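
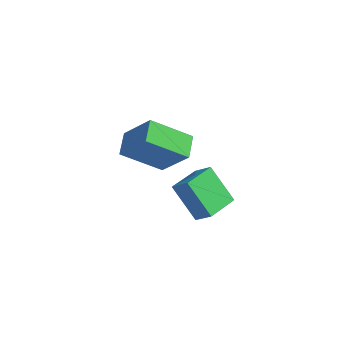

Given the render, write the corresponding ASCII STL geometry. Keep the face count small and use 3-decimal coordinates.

solid 
facet normal -0.510 0.744 0.433
outer loop
vertex -3.341 -3.749 4.202
vertex -2.257 -2.287 2.966
vertex -4.745 -3.895 2.799
endloop
endfacet
facet normal -0.493 -0.664 0.562
outer loop
vertex -4.103 -4.833 2.254
vertex -3.341 -3.749 4.202
vertex -4.745 -3.895 2.799
endloop
endfacet
facet normal -0.510 0.744 0.432
outer loop
vertex -4.745 -3.895 2.799
vertex -2.257 -2.287 2.966
vertex -3.661 -2.434 1.562
endloop
endfacet
facet normal -0.706 -0.073 -0.705
outer loop
vertex -3.661 -2.434 1.562
vertex -4.103 -4.833 2.254
vertex -4.745 -3.895 2.799
endloop
endfacet
facet normal 0.705 0.073 0.705
outer loop
vertex -3.341 -3.749 4.202
vertex -1.615 -3.225 2.421
vertex -2.257 -2.287 2.966
endloop
endfacet
facet normal -0.493 -0.664 0.562
outer loop
vertex -2.699 -4.686 3.658
vertex -3.341 -3.749 4.202
vertex -4.103 -4.833 2.254
endloop
endfacet
facet normal 0.705 0.074 0.705
outer loop
vertex -2.699 -4.686 3.658
vertex -1.615 -3.225 2.421
vertex -3.341 -3.749 4.202
endloop
endfacet
facet normal 0.493 0.664 -0.562
outer loop
vertex -2.257 -2.287 2.966
vertex -1.615 -3.225 2.421
vertex -3.661 -2.434 1.562
endloop
endfacet
facet normal -0.705 -0.074 -0.705
outer loop
vertex -3.019 -3.371 1.018
vertex -4.103 -4.833 2.254
vertex -3.661 -2.434 1.562
endloop
endfacet
facet normal 0.493 0.664 -0.562
outer loop
vertex -3.661 -2.434 1.562
vertex -1.615 -3.225 2.421
vertex -3.019 -3.371 1.018
endloop
endfacet
facet normal 0.510 -0.744 -0.432
outer loop
vertex -3.019 -3.371 1.018
vertex -2.699 -4.686 3.658
vertex -4.103 -4.833 2.254
endloop
endfacet
facet normal 0.509 -0.744 -0.432
outer loop
vertex -1.615 -3.225 2.421
vertex -2.699 -4.686 3.658
vertex -3.019 -3.371 1.018
endloop
endfacet
facet normal -0.800 -0.074 -0.595
outer loop
vertex -3.889 -1.849 -1.305
vertex -4.087 -0.121 -1.253
vertex -2.653 -1.657 -2.992
endloop
endfacet
facet normal 0.114 -0.993 -0.029
outer loop
vertex -1.813 -1.579 -2.367
vertex -3.889 -1.849 -1.305
vertex -2.653 -1.657 -2.992
endloop
endfacet
facet normal -0.800 -0.074 -0.595
outer loop
vertex -2.653 -1.657 -2.992
vertex -4.087 -0.121 -1.253
vertex -2.851 0.071 -2.94
endloop
endfacet
facet normal 0.589 0.092 -0.803
outer loop
vertex -2.851 0.071 -2.94
vertex -1.813 -1.579 -2.367
vertex -2.653 -1.657 -2.992
endloop
endfacet
facet normal -0.589 -0.092 0.803
outer loop
vertex -3.889 -1.849 -1.305
vertex -3.247 -0.043 -0.628
vertex -4.087 -0.121 -1.253
endloop
endfacet
facet normal 0.114 -0.993 -0.029
outer loop
vertex -3.049 -1.771 -0.68
vertex -3.889 -1.849 -1.305
vertex -1.813 -1.579 -2.367
endloop
endfacet
facet normal -0.589 -0.092 0.803
outer loop
vertex -3.049 -1.771 -0.68
vertex -3.247 -0.043 -0.628
vertex -3.889 -1.849 -1.305
endloop
endfacet
facet normal -0.114 0.993 0.029
outer loop
vertex -4.087 -0.121 -1.253
vertex -3.247 -0.043 -0.628
vertex -2.851 0.071 -2.94
endloop
endfacet
facet normal 0.589 0.092 -0.803
outer loop
vertex -2.011 0.149 -2.315
vertex -1.813 -1.579 -2.367
vertex -2.851 0.071 -2.94
endloop
endfacet
facet normal -0.114 0.993 0.029
outer loop
vertex -2.851 0.071 -2.94
vertex -3.247 -0.043 -0.628
vertex -2.011 0.149 -2.315
endloop
endfacet
facet normal 0.800 0.074 0.595
outer loop
vertex -2.011 0.149 -2.315
vertex -3.049 -1.771 -0.68
vertex -1.813 -1.579 -2.367
endloop
endfacet
facet normal 0.800 0.074 0.595
outer loop
vertex -3.247 -0.043 -0.628
vertex -3.049 -1.771 -0.68
vertex -2.011 0.149 -2.315
endloop
endfacet

endsolid


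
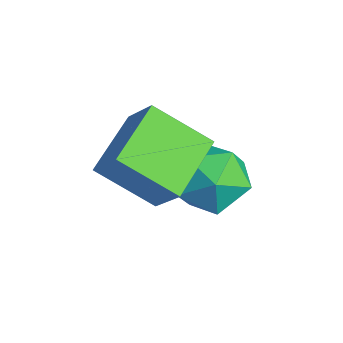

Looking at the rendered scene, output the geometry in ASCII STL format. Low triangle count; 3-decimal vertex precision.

solid 
facet normal -0.603 -0.224 -0.766
outer loop
vertex 1.147 -3.415 -1.355
vertex -0.202 -1.965 -0.717
vertex 2.099 -2.018 -2.514
endloop
endfacet
facet normal 0.648 -0.697 -0.307
outer loop
vertex 3.022 -1.675 -1.343
vertex 1.147 -3.415 -1.355
vertex 2.099 -2.018 -2.514
endloop
endfacet
facet normal -0.603 -0.224 -0.766
outer loop
vertex 2.099 -2.018 -2.514
vertex -0.202 -1.965 -0.717
vertex 0.751 -0.568 -1.876
endloop
endfacet
facet normal 0.465 0.681 -0.566
outer loop
vertex 0.751 -0.568 -1.876
vertex 3.022 -1.675 -1.343
vertex 2.099 -2.018 -2.514
endloop
endfacet
facet normal -0.465 -0.681 0.566
outer loop
vertex 1.147 -3.415 -1.355
vertex 0.721 -1.622 0.454
vertex -0.202 -1.965 -0.717
endloop
endfacet
facet normal 0.649 -0.697 -0.307
outer loop
vertex 2.069 -3.072 -0.184
vertex 1.147 -3.415 -1.355
vertex 3.022 -1.675 -1.343
endloop
endfacet
facet normal -0.465 -0.681 0.566
outer loop
vertex 2.069 -3.072 -0.184
vertex 0.721 -1.622 0.454
vertex 1.147 -3.415 -1.355
endloop
endfacet
facet normal -0.648 0.697 0.307
outer loop
vertex -0.202 -1.965 -0.717
vertex 0.721 -1.622 0.454
vertex 0.751 -0.568 -1.876
endloop
endfacet
facet normal 0.465 0.681 -0.566
outer loop
vertex 1.673 -0.225 -0.705
vertex 3.022 -1.675 -1.343
vertex 0.751 -0.568 -1.876
endloop
endfacet
facet normal -0.649 0.697 0.307
outer loop
vertex 0.751 -0.568 -1.876
vertex 0.721 -1.622 0.454
vertex 1.673 -0.225 -0.705
endloop
endfacet
facet normal 0.603 0.224 0.766
outer loop
vertex 1.673 -0.225 -0.705
vertex 2.069 -3.072 -0.184
vertex 3.022 -1.675 -1.343
endloop
endfacet
facet normal 0.603 0.224 0.765
outer loop
vertex 0.721 -1.622 0.454
vertex 2.069 -3.072 -0.184
vertex 1.673 -0.225 -0.705
endloop
endfacet
facet normal 0.290 -0.100 0.952
outer loop
vertex 1.209 0.485 -1.816
vertex 0.945 -0.737 -1.864
vertex 2.088 -0.332 -2.17
endloop
endfacet
facet normal 0.649 0.425 0.630
outer loop
vertex 1.209 0.485 -1.816
vertex 2.088 -0.332 -2.17
vertex 1.964 0.755 -2.776
endloop
endfacet
facet normal 0.175 0.903 0.392
outer loop
vertex 1.209 0.485 -1.816
vertex 1.964 0.755 -2.776
vertex 0.744 1.022 -2.846
endloop
endfacet
facet normal -0.477 0.672 0.566
outer loop
vertex 1.209 0.485 -1.816
vertex 0.744 1.022 -2.846
vertex 0.114 0.1 -2.282
endloop
endfacet
facet normal -0.406 0.052 0.912
outer loop
vertex 1.209 0.485 -1.816
vertex 0.114 0.1 -2.282
vertex 0.945 -0.737 -1.864
endloop
endfacet
facet normal 0.987 0.149 0.065
outer loop
vertex 1.964 0.755 -2.776
vertex 2.088 -0.332 -2.17
vertex 2.166 -0.3 -3.418
endloop
endfacet
facet normal 0.405 -0.702 0.586
outer loop
vertex 2.088 -0.332 -2.17
vertex 0.945 -0.737 -1.864
vertex 1.536 -1.222 -2.854
endloop
endfacet
facet normal -0.721 -0.456 0.522
outer loop
vertex 0.945 -0.737 -1.864
vertex 0.114 0.1 -2.282
vertex 0.316 -0.955 -2.924
endloop
endfacet
facet normal -0.836 0.548 -0.038
outer loop
vertex 0.114 0.1 -2.282
vertex 0.744 1.022 -2.846
vertex 0.192 0.132 -3.53
endloop
endfacet
facet normal 0.220 0.921 -0.320
outer loop
vertex 0.744 1.022 -2.846
vertex 1.964 0.755 -2.776
vertex 1.335 0.537 -3.836
endloop
endfacet
facet normal 0.477 -0.672 -0.566
outer loop
vertex 1.071 -0.685 -3.884
vertex 2.166 -0.3 -3.418
vertex 1.536 -1.222 -2.854
endloop
endfacet
facet normal -0.175 -0.903 -0.392
outer loop
vertex 1.071 -0.685 -3.884
vertex 1.536 -1.222 -2.854
vertex 0.316 -0.955 -2.924
endloop
endfacet
facet normal -0.649 -0.425 -0.630
outer loop
vertex 1.071 -0.685 -3.884
vertex 0.316 -0.955 -2.924
vertex 0.192 0.132 -3.53
endloop
endfacet
facet normal -0.290 0.100 -0.952
outer loop
vertex 1.071 -0.685 -3.884
vertex 0.192 0.132 -3.53
vertex 1.335 0.537 -3.836
endloop
endfacet
facet normal 0.406 -0.052 -0.912
outer loop
vertex 1.071 -0.685 -3.884
vertex 1.335 0.537 -3.836
vertex 2.166 -0.3 -3.418
endloop
endfacet
facet normal 0.836 -0.548 0.038
outer loop
vertex 1.536 -1.222 -2.854
vertex 2.166 -0.3 -3.418
vertex 2.088 -0.332 -2.17
endloop
endfacet
facet normal -0.220 -0.921 0.320
outer loop
vertex 0.316 -0.955 -2.924
vertex 1.536 -1.222 -2.854
vertex 0.945 -0.737 -1.864
endloop
endfacet
facet normal -0.987 -0.149 -0.065
outer loop
vertex 0.192 0.132 -3.53
vertex 0.316 -0.955 -2.924
vertex 0.114 0.1 -2.282
endloop
endfacet
facet normal -0.405 0.702 -0.586
outer loop
vertex 1.335 0.537 -3.836
vertex 0.192 0.132 -3.53
vertex 0.744 1.022 -2.846
endloop
endfacet
facet normal 0.721 0.456 -0.522
outer loop
vertex 2.166 -0.3 -3.418
vertex 1.335 0.537 -3.836
vertex 1.964 0.755 -2.776
endloop
endfacet

endsolid


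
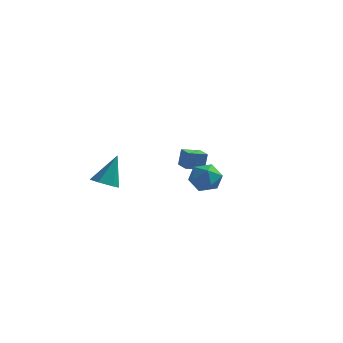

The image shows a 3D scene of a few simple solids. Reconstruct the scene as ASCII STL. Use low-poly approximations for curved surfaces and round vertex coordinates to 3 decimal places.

solid 
facet normal -0.932 0.237 0.275
outer loop
vertex 1.01 -1.04 2.414
vertex 0.661 -1.927 1.995
vertex 0.961 -1.905 2.991
endloop
endfacet
facet normal -0.455 0.512 0.729
outer loop
vertex 1.01 -1.04 2.414
vertex 0.961 -1.905 2.991
vertex 1.787 -1.276 3.065
endloop
endfacet
facet normal -0.015 0.934 0.357
outer loop
vertex 1.01 -1.04 2.414
vertex 1.787 -1.276 3.065
vertex 1.998 -0.909 2.114
endloop
endfacet
facet normal -0.221 0.919 -0.326
outer loop
vertex 1.01 -1.04 2.414
vertex 1.998 -0.909 2.114
vertex 1.301 -1.311 1.453
endloop
endfacet
facet normal -0.788 0.488 -0.376
outer loop
vertex 1.01 -1.04 2.414
vertex 1.301 -1.311 1.453
vertex 0.661 -1.927 1.995
endloop
endfacet
facet normal -0.069 -0.026 0.997
outer loop
vertex 1.787 -1.276 3.065
vertex 0.961 -1.905 2.991
vertex 1.919 -2.309 3.047
endloop
endfacet
facet normal -0.842 -0.471 0.264
outer loop
vertex 0.961 -1.905 2.991
vertex 0.661 -1.927 1.995
vertex 1.222 -2.711 2.386
endloop
endfacet
facet normal -0.608 -0.064 -0.791
outer loop
vertex 0.661 -1.927 1.995
vertex 1.301 -1.311 1.453
vertex 1.433 -2.344 1.435
endloop
endfacet
facet normal 0.308 0.633 -0.710
outer loop
vertex 1.301 -1.311 1.453
vertex 1.998 -0.909 2.114
vertex 2.259 -1.715 1.509
endloop
endfacet
facet normal 0.642 0.657 0.396
outer loop
vertex 1.998 -0.909 2.114
vertex 1.787 -1.276 3.065
vertex 2.559 -1.693 2.505
endloop
endfacet
facet normal 0.221 -0.919 0.326
outer loop
vertex 2.21 -2.58 2.086
vertex 1.919 -2.309 3.047
vertex 1.222 -2.711 2.386
endloop
endfacet
facet normal 0.015 -0.934 -0.357
outer loop
vertex 2.21 -2.58 2.086
vertex 1.222 -2.711 2.386
vertex 1.433 -2.344 1.435
endloop
endfacet
facet normal 0.455 -0.512 -0.729
outer loop
vertex 2.21 -2.58 2.086
vertex 1.433 -2.344 1.435
vertex 2.259 -1.715 1.509
endloop
endfacet
facet normal 0.932 -0.237 -0.275
outer loop
vertex 2.21 -2.58 2.086
vertex 2.259 -1.715 1.509
vertex 2.559 -1.693 2.505
endloop
endfacet
facet normal 0.788 -0.488 0.376
outer loop
vertex 2.21 -2.58 2.086
vertex 2.559 -1.693 2.505
vertex 1.919 -2.309 3.047
endloop
endfacet
facet normal -0.308 -0.633 0.710
outer loop
vertex 1.222 -2.711 2.386
vertex 1.919 -2.309 3.047
vertex 0.961 -1.905 2.991
endloop
endfacet
facet normal -0.642 -0.657 -0.396
outer loop
vertex 1.433 -2.344 1.435
vertex 1.222 -2.711 2.386
vertex 0.661 -1.927 1.995
endloop
endfacet
facet normal 0.069 0.026 -0.997
outer loop
vertex 2.259 -1.715 1.509
vertex 1.433 -2.344 1.435
vertex 1.301 -1.311 1.453
endloop
endfacet
facet normal 0.842 0.471 -0.264
outer loop
vertex 2.559 -1.693 2.505
vertex 2.259 -1.715 1.509
vertex 1.998 -0.909 2.114
endloop
endfacet
facet normal 0.608 0.064 0.791
outer loop
vertex 1.919 -2.309 3.047
vertex 2.559 -1.693 2.505
vertex 1.787 -1.276 3.065
endloop
endfacet
facet normal -0.184 -0.463 -0.867
outer loop
vertex -2.777 -4.294 1.934
vertex -3.47 -3.83 1.833
vertex -2.735 -3.558 1.532
endloop
endfacet
facet normal 0.987 0.030 0.158
outer loop
vertex -2.777 -4.294 1.934
vertex -2.735 -3.558 1.532
vertex -3.09 -2.87 3.627
endloop
endfacet
facet normal -0.183 -0.464 -0.867
outer loop
vertex -2.735 -3.558 1.532
vertex -3.47 -3.83 1.833
vertex -3.427 -3.094 1.43
endloop
endfacet
facet normal 0.566 0.807 -0.169
outer loop
vertex -2.735 -3.558 1.532
vertex -3.427 -3.094 1.43
vertex -3.09 -2.87 3.627
endloop
endfacet
facet normal -0.183 -0.464 -0.867
outer loop
vertex -3.427 -3.094 1.43
vertex -3.47 -3.83 1.833
vertex -4.163 -3.366 1.731
endloop
endfacet
facet normal -0.361 0.932 -0.040
outer loop
vertex -3.427 -3.094 1.43
vertex -4.163 -3.366 1.731
vertex -3.09 -2.87 3.627
endloop
endfacet
facet normal -0.183 -0.464 -0.867
outer loop
vertex -4.163 -3.366 1.731
vertex -3.47 -3.83 1.833
vertex -4.205 -4.102 2.134
endloop
endfacet
facet normal -0.865 0.278 0.417
outer loop
vertex -4.163 -3.366 1.731
vertex -4.205 -4.102 2.134
vertex -3.09 -2.87 3.627
endloop
endfacet
facet normal -0.184 -0.463 -0.867
outer loop
vertex -4.205 -4.102 2.134
vertex -3.47 -3.83 1.833
vertex -3.512 -4.566 2.235
endloop
endfacet
facet normal -0.443 -0.500 0.744
outer loop
vertex -4.205 -4.102 2.134
vertex -3.512 -4.566 2.235
vertex -3.09 -2.87 3.627
endloop
endfacet
facet normal -0.184 -0.463 -0.867
outer loop
vertex -3.512 -4.566 2.235
vertex -3.47 -3.83 1.833
vertex -2.777 -4.294 1.934
endloop
endfacet
facet normal 0.483 -0.624 0.614
outer loop
vertex -3.512 -4.566 2.235
vertex -2.777 -4.294 1.934
vertex -3.09 -2.87 3.627
endloop
endfacet
facet normal -0.749 -0.630 0.205
outer loop
vertex -1.216 3.119 1.717
vertex -2.006 4.011 1.574
vertex -1.306 2.859 0.59
endloop
endfacet
facet normal 0.658 -0.744 0.119
outer loop
vertex -0.414 3.609 0.346
vertex -1.216 3.119 1.717
vertex -1.306 2.859 0.59
endloop
endfacet
facet normal -0.750 -0.630 0.204
outer loop
vertex -1.306 2.859 0.59
vertex -2.006 4.011 1.574
vertex -2.095 3.752 0.447
endloop
endfacet
facet normal -0.077 -0.224 -0.972
outer loop
vertex -2.095 3.752 0.447
vertex -0.414 3.609 0.346
vertex -1.306 2.859 0.59
endloop
endfacet
facet normal 0.077 0.224 0.971
outer loop
vertex -1.216 3.119 1.717
vertex -1.114 4.761 1.33
vertex -2.006 4.011 1.574
endloop
endfacet
facet normal 0.658 -0.744 0.119
outer loop
vertex -0.325 3.868 1.473
vertex -1.216 3.119 1.717
vertex -0.414 3.609 0.346
endloop
endfacet
facet normal 0.078 0.224 0.971
outer loop
vertex -0.325 3.868 1.473
vertex -1.114 4.761 1.33
vertex -1.216 3.119 1.717
endloop
endfacet
facet normal -0.658 0.744 -0.119
outer loop
vertex -2.006 4.011 1.574
vertex -1.114 4.761 1.33
vertex -2.095 3.752 0.447
endloop
endfacet
facet normal -0.077 -0.224 -0.971
outer loop
vertex -1.204 4.501 0.203
vertex -0.414 3.609 0.346
vertex -2.095 3.752 0.447
endloop
endfacet
facet normal -0.658 0.744 -0.119
outer loop
vertex -2.095 3.752 0.447
vertex -1.114 4.761 1.33
vertex -1.204 4.501 0.203
endloop
endfacet
facet normal 0.749 0.631 -0.204
outer loop
vertex -1.204 4.501 0.203
vertex -0.325 3.868 1.473
vertex -0.414 3.609 0.346
endloop
endfacet
facet normal 0.750 0.629 -0.205
outer loop
vertex -1.114 4.761 1.33
vertex -0.325 3.868 1.473
vertex -1.204 4.501 0.203
endloop
endfacet

endsolid


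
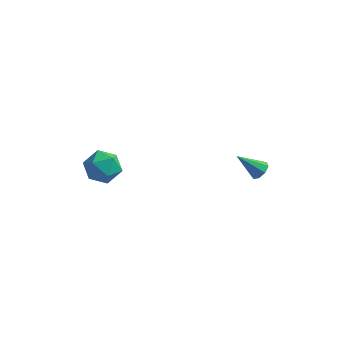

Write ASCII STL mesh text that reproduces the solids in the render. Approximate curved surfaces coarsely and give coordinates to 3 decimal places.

solid 
facet normal 0.718 0.159 -0.678
outer loop
vertex 4.629 4.028 -0.36
vertex 4.195 3.988 -0.829
vertex 4.43 4.462 -0.469
endloop
endfacet
facet normal 0.304 0.361 0.882
outer loop
vertex 4.629 4.028 -0.36
vertex 4.43 4.462 -0.469
vertex 2.945 3.712 0.349
endloop
endfacet
facet normal 0.719 0.158 -0.677
outer loop
vertex 4.43 4.462 -0.469
vertex 4.195 3.988 -0.829
vertex 4.094 4.619 -0.789
endloop
endfacet
facet normal -0.124 0.833 0.539
outer loop
vertex 4.43 4.462 -0.469
vertex 4.094 4.619 -0.789
vertex 2.945 3.712 0.349
endloop
endfacet
facet normal 0.718 0.158 -0.678
outer loop
vertex 4.094 4.619 -0.789
vertex 4.195 3.988 -0.829
vertex 3.817 4.406 -1.132
endloop
endfacet
facet normal -0.615 0.788 0.007
outer loop
vertex 4.094 4.619 -0.789
vertex 3.817 4.406 -1.132
vertex 2.945 3.712 0.349
endloop
endfacet
facet normal 0.719 0.159 -0.677
outer loop
vertex 3.817 4.406 -1.132
vertex 4.195 3.988 -0.829
vertex 3.762 3.949 -1.298
endloop
endfacet
facet normal -0.881 0.252 -0.401
outer loop
vertex 3.817 4.406 -1.132
vertex 3.762 3.949 -1.298
vertex 2.945 3.712 0.349
endloop
endfacet
facet normal 0.719 0.158 -0.677
outer loop
vertex 3.762 3.949 -1.298
vertex 4.195 3.988 -0.829
vertex 3.96 3.514 -1.189
endloop
endfacet
facet normal -0.767 -0.461 -0.447
outer loop
vertex 3.762 3.949 -1.298
vertex 3.96 3.514 -1.189
vertex 2.945 3.712 0.349
endloop
endfacet
facet normal 0.718 0.158 -0.677
outer loop
vertex 3.96 3.514 -1.189
vertex 4.195 3.988 -0.829
vertex 4.296 3.358 -0.869
endloop
endfacet
facet normal -0.337 -0.936 -0.102
outer loop
vertex 3.96 3.514 -1.189
vertex 4.296 3.358 -0.869
vertex 2.945 3.712 0.349
endloop
endfacet
facet normal 0.718 0.158 -0.678
outer loop
vertex 4.296 3.358 -0.869
vertex 4.195 3.988 -0.829
vertex 4.573 3.57 -0.526
endloop
endfacet
facet normal 0.152 -0.891 0.428
outer loop
vertex 4.296 3.358 -0.869
vertex 4.573 3.57 -0.526
vertex 2.945 3.712 0.349
endloop
endfacet
facet normal 0.718 0.158 -0.678
outer loop
vertex 4.573 3.57 -0.526
vertex 4.195 3.988 -0.829
vertex 4.629 4.028 -0.36
endloop
endfacet
facet normal 0.419 -0.354 0.836
outer loop
vertex 4.573 3.57 -0.526
vertex 4.629 4.028 -0.36
vertex 2.945 3.712 0.349
endloop
endfacet
facet normal 0.240 0.570 0.786
outer loop
vertex -2.76 0.518 1.768
vertex -3.621 0.081 2.347
vertex -2.608 -0.406 2.391
endloop
endfacet
facet normal 0.820 0.407 0.403
outer loop
vertex -2.76 0.518 1.768
vertex -2.608 -0.406 2.391
vertex -2.142 -0.333 1.37
endloop
endfacet
facet normal 0.719 0.644 -0.262
outer loop
vertex -2.76 0.518 1.768
vertex -2.142 -0.333 1.37
vertex -2.866 0.2 0.694
endloop
endfacet
facet normal 0.076 0.954 -0.290
outer loop
vertex -2.76 0.518 1.768
vertex -2.866 0.2 0.694
vertex -3.781 0.456 1.298
endloop
endfacet
facet normal -0.220 0.907 0.358
outer loop
vertex -2.76 0.518 1.768
vertex -3.781 0.456 1.298
vertex -3.621 0.081 2.347
endloop
endfacet
facet normal 0.875 -0.303 0.378
outer loop
vertex -2.142 -0.333 1.37
vertex -2.608 -0.406 2.391
vertex -2.619 -1.296 1.702
endloop
endfacet
facet normal -0.063 -0.041 0.997
outer loop
vertex -2.608 -0.406 2.391
vertex -3.621 0.081 2.347
vertex -3.534 -1.04 2.306
endloop
endfacet
facet normal -0.808 0.505 0.304
outer loop
vertex -3.621 0.081 2.347
vertex -3.781 0.456 1.298
vertex -4.258 -0.507 1.63
endloop
endfacet
facet normal -0.329 0.581 -0.745
outer loop
vertex -3.781 0.456 1.298
vertex -2.866 0.2 0.694
vertex -3.792 -0.434 0.609
endloop
endfacet
facet normal 0.711 0.081 -0.698
outer loop
vertex -2.866 0.2 0.694
vertex -2.142 -0.333 1.37
vertex -2.779 -0.921 0.653
endloop
endfacet
facet normal -0.076 -0.954 0.290
outer loop
vertex -3.64 -1.358 1.232
vertex -2.619 -1.296 1.702
vertex -3.534 -1.04 2.306
endloop
endfacet
facet normal -0.719 -0.644 0.262
outer loop
vertex -3.64 -1.358 1.232
vertex -3.534 -1.04 2.306
vertex -4.258 -0.507 1.63
endloop
endfacet
facet normal -0.820 -0.407 -0.403
outer loop
vertex -3.64 -1.358 1.232
vertex -4.258 -0.507 1.63
vertex -3.792 -0.434 0.609
endloop
endfacet
facet normal -0.240 -0.570 -0.786
outer loop
vertex -3.64 -1.358 1.232
vertex -3.792 -0.434 0.609
vertex -2.779 -0.921 0.653
endloop
endfacet
facet normal 0.220 -0.907 -0.358
outer loop
vertex -3.64 -1.358 1.232
vertex -2.779 -0.921 0.653
vertex -2.619 -1.296 1.702
endloop
endfacet
facet normal 0.329 -0.581 0.745
outer loop
vertex -3.534 -1.04 2.306
vertex -2.619 -1.296 1.702
vertex -2.608 -0.406 2.391
endloop
endfacet
facet normal -0.711 -0.081 0.698
outer loop
vertex -4.258 -0.507 1.63
vertex -3.534 -1.04 2.306
vertex -3.621 0.081 2.347
endloop
endfacet
facet normal -0.875 0.303 -0.378
outer loop
vertex -3.792 -0.434 0.609
vertex -4.258 -0.507 1.63
vertex -3.781 0.456 1.298
endloop
endfacet
facet normal 0.063 0.041 -0.997
outer loop
vertex -2.779 -0.921 0.653
vertex -3.792 -0.434 0.609
vertex -2.866 0.2 0.694
endloop
endfacet
facet normal 0.808 -0.505 -0.304
outer loop
vertex -2.619 -1.296 1.702
vertex -2.779 -0.921 0.653
vertex -2.142 -0.333 1.37
endloop
endfacet

endsolid


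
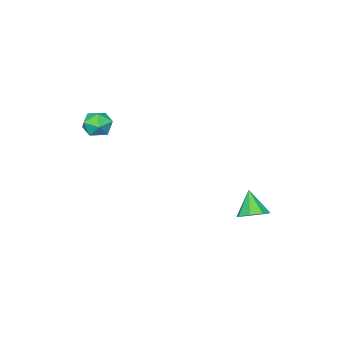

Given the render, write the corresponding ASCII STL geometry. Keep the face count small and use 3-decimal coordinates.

solid 
facet normal 0.072 0.997 0.018
outer loop
vertex 1.727 -3.242 3.264
vertex 1.388 -3.231 4.023
vertex 2.212 -3.289 3.937
endloop
endfacet
facet normal 0.594 0.710 -0.378
outer loop
vertex 1.727 -3.242 3.264
vertex 2.212 -3.289 3.937
vertex 2.368 -3.77 3.278
endloop
endfacet
facet normal 0.290 0.329 -0.899
outer loop
vertex 1.727 -3.242 3.264
vertex 2.368 -3.77 3.278
vertex 1.641 -4.008 2.956
endloop
endfacet
facet normal -0.418 0.379 -0.825
outer loop
vertex 1.727 -3.242 3.264
vertex 1.641 -4.008 2.956
vertex 1.035 -3.675 3.416
endloop
endfacet
facet normal -0.553 0.792 -0.258
outer loop
vertex 1.727 -3.242 3.264
vertex 1.035 -3.675 3.416
vertex 1.388 -3.231 4.023
endloop
endfacet
facet normal 0.964 0.263 0.036
outer loop
vertex 2.368 -3.77 3.278
vertex 2.212 -3.289 3.937
vertex 2.425 -4.085 4.044
endloop
endfacet
facet normal 0.122 0.726 0.677
outer loop
vertex 2.212 -3.289 3.937
vertex 1.388 -3.231 4.023
vertex 1.819 -3.752 4.504
endloop
endfacet
facet normal -0.890 0.395 0.229
outer loop
vertex 1.388 -3.231 4.023
vertex 1.035 -3.675 3.416
vertex 1.092 -3.99 4.182
endloop
endfacet
facet normal -0.672 -0.272 -0.688
outer loop
vertex 1.035 -3.675 3.416
vertex 1.641 -4.008 2.956
vertex 1.248 -4.471 3.523
endloop
endfacet
facet normal 0.473 -0.354 -0.807
outer loop
vertex 1.641 -4.008 2.956
vertex 2.368 -3.77 3.278
vertex 2.072 -4.529 3.437
endloop
endfacet
facet normal 0.418 -0.379 0.825
outer loop
vertex 1.733 -4.518 4.196
vertex 2.425 -4.085 4.044
vertex 1.819 -3.752 4.504
endloop
endfacet
facet normal -0.290 -0.329 0.899
outer loop
vertex 1.733 -4.518 4.196
vertex 1.819 -3.752 4.504
vertex 1.092 -3.99 4.182
endloop
endfacet
facet normal -0.594 -0.710 0.378
outer loop
vertex 1.733 -4.518 4.196
vertex 1.092 -3.99 4.182
vertex 1.248 -4.471 3.523
endloop
endfacet
facet normal -0.072 -0.997 -0.018
outer loop
vertex 1.733 -4.518 4.196
vertex 1.248 -4.471 3.523
vertex 2.072 -4.529 3.437
endloop
endfacet
facet normal 0.553 -0.792 0.258
outer loop
vertex 1.733 -4.518 4.196
vertex 2.072 -4.529 3.437
vertex 2.425 -4.085 4.044
endloop
endfacet
facet normal 0.672 0.272 0.688
outer loop
vertex 1.819 -3.752 4.504
vertex 2.425 -4.085 4.044
vertex 2.212 -3.289 3.937
endloop
endfacet
facet normal -0.473 0.354 0.807
outer loop
vertex 1.092 -3.99 4.182
vertex 1.819 -3.752 4.504
vertex 1.388 -3.231 4.023
endloop
endfacet
facet normal -0.964 -0.263 -0.036
outer loop
vertex 1.248 -4.471 3.523
vertex 1.092 -3.99 4.182
vertex 1.035 -3.675 3.416
endloop
endfacet
facet normal -0.122 -0.726 -0.677
outer loop
vertex 2.072 -4.529 3.437
vertex 1.248 -4.471 3.523
vertex 1.641 -4.008 2.956
endloop
endfacet
facet normal 0.890 -0.395 -0.229
outer loop
vertex 2.425 -4.085 4.044
vertex 2.072 -4.529 3.437
vertex 2.368 -3.77 3.278
endloop
endfacet
facet normal 0.320 0.473 -0.821
outer loop
vertex -1.263 2.854 -1.026
vertex -1.896 2.565 -1.439
vertex -1.754 3.231 -1.0
endloop
endfacet
facet normal 0.316 0.351 0.881
outer loop
vertex -1.263 2.854 -1.026
vertex -1.754 3.231 -1.0
vertex -2.364 1.875 -0.241
endloop
endfacet
facet normal 0.321 0.473 -0.821
outer loop
vertex -1.754 3.231 -1.0
vertex -1.896 2.565 -1.439
vertex -2.329 3.218 -1.232
endloop
endfacet
facet normal -0.319 0.568 0.759
outer loop
vertex -1.754 3.231 -1.0
vertex -2.329 3.218 -1.232
vertex -2.364 1.875 -0.241
endloop
endfacet
facet normal 0.320 0.473 -0.821
outer loop
vertex -2.329 3.218 -1.232
vertex -1.896 2.565 -1.439
vertex -2.65 2.822 -1.585
endloop
endfacet
facet normal -0.852 0.325 0.410
outer loop
vertex -2.329 3.218 -1.232
vertex -2.65 2.822 -1.585
vertex -2.364 1.875 -0.241
endloop
endfacet
facet normal 0.320 0.473 -0.821
outer loop
vertex -2.65 2.822 -1.585
vertex -1.896 2.565 -1.439
vertex -2.53 2.276 -1.853
endloop
endfacet
facet normal -0.971 -0.234 0.042
outer loop
vertex -2.65 2.822 -1.585
vertex -2.53 2.276 -1.853
vertex -2.364 1.875 -0.241
endloop
endfacet
facet normal 0.321 0.473 -0.821
outer loop
vertex -2.53 2.276 -1.853
vertex -1.896 2.565 -1.439
vertex -2.038 1.899 -1.878
endloop
endfacet
facet normal -0.607 -0.784 -0.132
outer loop
vertex -2.53 2.276 -1.853
vertex -2.038 1.899 -1.878
vertex -2.364 1.875 -0.241
endloop
endfacet
facet normal 0.320 0.473 -0.821
outer loop
vertex -2.038 1.899 -1.878
vertex -1.896 2.565 -1.439
vertex -1.463 1.913 -1.646
endloop
endfacet
facet normal 0.028 -1.000 -0.009
outer loop
vertex -2.038 1.899 -1.878
vertex -1.463 1.913 -1.646
vertex -2.364 1.875 -0.241
endloop
endfacet
facet normal 0.320 0.473 -0.821
outer loop
vertex -1.463 1.913 -1.646
vertex -1.896 2.565 -1.439
vertex -1.142 2.308 -1.293
endloop
endfacet
facet normal 0.559 -0.757 0.338
outer loop
vertex -1.463 1.913 -1.646
vertex -1.142 2.308 -1.293
vertex -2.364 1.875 -0.241
endloop
endfacet
facet normal 0.320 0.472 -0.821
outer loop
vertex -1.142 2.308 -1.293
vertex -1.896 2.565 -1.439
vertex -1.263 2.854 -1.026
endloop
endfacet
facet normal 0.679 -0.196 0.708
outer loop
vertex -1.142 2.308 -1.293
vertex -1.263 2.854 -1.026
vertex -2.364 1.875 -0.241
endloop
endfacet

endsolid


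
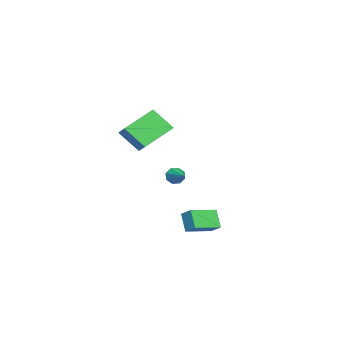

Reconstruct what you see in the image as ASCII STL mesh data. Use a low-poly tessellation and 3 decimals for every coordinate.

solid 
facet normal -0.490 -0.325 0.809
outer loop
vertex -1.003 0.037 -2.978
vertex -2.283 1.101 -3.326
vertex -1.39 -0.587 -3.463
endloop
endfacet
facet normal 0.752 -0.626 0.205
outer loop
vertex -0.777 -0.181 -4.474
vertex -1.003 0.037 -2.978
vertex -1.39 -0.587 -3.463
endloop
endfacet
facet normal -0.490 -0.325 0.809
outer loop
vertex -1.39 -0.587 -3.463
vertex -2.283 1.101 -3.326
vertex -2.67 0.477 -3.811
endloop
endfacet
facet normal -0.440 -0.709 -0.551
outer loop
vertex -2.67 0.477 -3.811
vertex -0.777 -0.181 -4.474
vertex -1.39 -0.587 -3.463
endloop
endfacet
facet normal 0.440 0.709 0.551
outer loop
vertex -1.003 0.037 -2.978
vertex -1.67 1.507 -4.337
vertex -2.283 1.101 -3.326
endloop
endfacet
facet normal 0.752 -0.626 0.205
outer loop
vertex -0.39 0.443 -3.989
vertex -1.003 0.037 -2.978
vertex -0.777 -0.181 -4.474
endloop
endfacet
facet normal 0.440 0.709 0.551
outer loop
vertex -0.39 0.443 -3.989
vertex -1.67 1.507 -4.337
vertex -1.003 0.037 -2.978
endloop
endfacet
facet normal -0.752 0.626 -0.205
outer loop
vertex -2.283 1.101 -3.326
vertex -1.67 1.507 -4.337
vertex -2.67 0.477 -3.811
endloop
endfacet
facet normal -0.440 -0.709 -0.551
outer loop
vertex -2.057 0.883 -4.822
vertex -0.777 -0.181 -4.474
vertex -2.67 0.477 -3.811
endloop
endfacet
facet normal -0.752 0.626 -0.205
outer loop
vertex -2.67 0.477 -3.811
vertex -1.67 1.507 -4.337
vertex -2.057 0.883 -4.822
endloop
endfacet
facet normal 0.490 0.325 -0.809
outer loop
vertex -2.057 0.883 -4.822
vertex -0.39 0.443 -3.989
vertex -0.777 -0.181 -4.474
endloop
endfacet
facet normal 0.490 0.325 -0.809
outer loop
vertex -1.67 1.507 -4.337
vertex -0.39 0.443 -3.989
vertex -2.057 0.883 -4.822
endloop
endfacet
facet normal -0.774 -0.548 -0.319
outer loop
vertex -4.319 -1.926 -2.441
vertex -4.598 -1.829 -1.93
vertex -4.577 -1.555 -2.452
endloop
endfacet
facet normal 0.513 0.334 -0.791
outer loop
vertex -4.319 -1.926 -2.441
vertex -4.577 -1.555 -2.452
vertex -3.382 -0.971 -1.43
endloop
endfacet
facet normal -0.775 -0.546 -0.318
outer loop
vertex -4.577 -1.555 -2.452
vertex -4.598 -1.829 -1.93
vertex -4.846 -1.345 -2.157
endloop
endfacet
facet normal 0.056 0.837 -0.544
outer loop
vertex -4.577 -1.555 -2.452
vertex -4.846 -1.345 -2.157
vertex -3.382 -0.971 -1.43
endloop
endfacet
facet normal -0.774 -0.547 -0.320
outer loop
vertex -4.846 -1.345 -2.157
vertex -4.598 -1.829 -1.93
vertex -4.971 -1.418 -1.73
endloop
endfacet
facet normal -0.284 0.955 0.080
outer loop
vertex -4.846 -1.345 -2.157
vertex -4.971 -1.418 -1.73
vertex -3.382 -0.971 -1.43
endloop
endfacet
facet normal -0.774 -0.547 -0.319
outer loop
vertex -4.971 -1.418 -1.73
vertex -4.598 -1.829 -1.93
vertex -4.877 -1.732 -1.419
endloop
endfacet
facet normal -0.310 0.620 0.720
outer loop
vertex -4.971 -1.418 -1.73
vertex -4.877 -1.732 -1.419
vertex -3.382 -0.971 -1.43
endloop
endfacet
facet normal -0.774 -0.548 -0.319
outer loop
vertex -4.877 -1.732 -1.419
vertex -4.598 -1.829 -1.93
vertex -4.619 -2.103 -1.408
endloop
endfacet
facet normal -0.006 0.026 1.000
outer loop
vertex -4.877 -1.732 -1.419
vertex -4.619 -2.103 -1.408
vertex -3.382 -0.971 -1.43
endloop
endfacet
facet normal -0.775 -0.547 -0.318
outer loop
vertex -4.619 -2.103 -1.408
vertex -4.598 -1.829 -1.93
vertex -4.35 -2.313 -1.702
endloop
endfacet
facet normal 0.451 -0.478 0.754
outer loop
vertex -4.619 -2.103 -1.408
vertex -4.35 -2.313 -1.702
vertex -3.382 -0.971 -1.43
endloop
endfacet
facet normal -0.774 -0.547 -0.319
outer loop
vertex -4.35 -2.313 -1.702
vertex -4.598 -1.829 -1.93
vertex -4.225 -2.24 -2.13
endloop
endfacet
facet normal 0.792 -0.597 0.129
outer loop
vertex -4.35 -2.313 -1.702
vertex -4.225 -2.24 -2.13
vertex -3.382 -0.971 -1.43
endloop
endfacet
facet normal -0.774 -0.547 -0.319
outer loop
vertex -4.225 -2.24 -2.13
vertex -4.598 -1.829 -1.93
vertex -4.319 -1.926 -2.441
endloop
endfacet
facet normal 0.819 -0.262 -0.511
outer loop
vertex -4.225 -2.24 -2.13
vertex -4.319 -1.926 -2.441
vertex -3.382 -0.971 -1.43
endloop
endfacet
facet normal -0.700 0.532 0.476
outer loop
vertex -1.857 -2.607 3.454
vertex -0.959 -1.993 4.089
vertex -1.798 -1.48 2.279
endloop
endfacet
facet normal -0.713 -0.488 -0.504
outer loop
vertex -0.341 -2.587 1.291
vertex -1.857 -2.607 3.454
vertex -1.798 -1.48 2.279
endloop
endfacet
facet normal -0.701 0.532 0.476
outer loop
vertex -1.798 -1.48 2.279
vertex -0.959 -1.993 4.089
vertex -0.9 -0.865 2.914
endloop
endfacet
facet normal 0.036 0.692 -0.721
outer loop
vertex -0.9 -0.865 2.914
vertex -0.341 -2.587 1.291
vertex -1.798 -1.48 2.279
endloop
endfacet
facet normal -0.037 -0.692 0.721
outer loop
vertex -1.857 -2.607 3.454
vertex 0.498 -3.1 3.101
vertex -0.959 -1.993 4.089
endloop
endfacet
facet normal -0.713 -0.488 -0.504
outer loop
vertex -0.4 -3.715 2.466
vertex -1.857 -2.607 3.454
vertex -0.341 -2.587 1.291
endloop
endfacet
facet normal -0.037 -0.691 0.721
outer loop
vertex -0.4 -3.715 2.466
vertex 0.498 -3.1 3.101
vertex -1.857 -2.607 3.454
endloop
endfacet
facet normal 0.713 0.488 0.504
outer loop
vertex -0.959 -1.993 4.089
vertex 0.498 -3.1 3.101
vertex -0.9 -0.865 2.914
endloop
endfacet
facet normal 0.037 0.692 -0.721
outer loop
vertex 0.557 -1.973 1.926
vertex -0.341 -2.587 1.291
vertex -0.9 -0.865 2.914
endloop
endfacet
facet normal 0.713 0.488 0.504
outer loop
vertex -0.9 -0.865 2.914
vertex 0.498 -3.1 3.101
vertex 0.557 -1.973 1.926
endloop
endfacet
facet normal 0.700 -0.532 -0.476
outer loop
vertex 0.557 -1.973 1.926
vertex -0.4 -3.715 2.466
vertex -0.341 -2.587 1.291
endloop
endfacet
facet normal 0.701 -0.532 -0.475
outer loop
vertex 0.498 -3.1 3.101
vertex -0.4 -3.715 2.466
vertex 0.557 -1.973 1.926
endloop
endfacet

endsolid


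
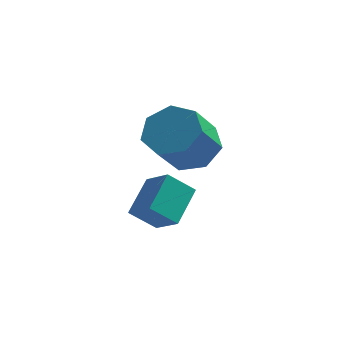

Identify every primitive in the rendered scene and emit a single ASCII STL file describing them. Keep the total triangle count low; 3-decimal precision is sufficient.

solid 
facet normal -0.633 0.522 -0.571
outer loop
vertex -4.603 2.614 -4.178
vertex -4.219 3.964 -3.369
vertex -3.704 2.835 -4.973
endloop
endfacet
facet normal -0.237 -0.833 -0.500
outer loop
vertex -2.881 2.156 -4.231
vertex -4.603 2.614 -4.178
vertex -3.704 2.835 -4.973
endloop
endfacet
facet normal -0.633 0.522 -0.571
outer loop
vertex -3.704 2.835 -4.973
vertex -4.219 3.964 -3.369
vertex -3.32 4.185 -4.164
endloop
endfacet
facet normal 0.737 0.181 -0.652
outer loop
vertex -3.32 4.185 -4.164
vertex -2.881 2.156 -4.231
vertex -3.704 2.835 -4.973
endloop
endfacet
facet normal -0.737 -0.181 0.652
outer loop
vertex -4.603 2.614 -4.178
vertex -3.396 3.285 -2.627
vertex -4.219 3.964 -3.369
endloop
endfacet
facet normal -0.237 -0.833 -0.500
outer loop
vertex -3.78 1.935 -3.436
vertex -4.603 2.614 -4.178
vertex -2.881 2.156 -4.231
endloop
endfacet
facet normal -0.737 -0.181 0.652
outer loop
vertex -3.78 1.935 -3.436
vertex -3.396 3.285 -2.627
vertex -4.603 2.614 -4.178
endloop
endfacet
facet normal 0.237 0.833 0.500
outer loop
vertex -4.219 3.964 -3.369
vertex -3.396 3.285 -2.627
vertex -3.32 4.185 -4.164
endloop
endfacet
facet normal 0.737 0.181 -0.652
outer loop
vertex -2.497 3.506 -3.422
vertex -2.881 2.156 -4.231
vertex -3.32 4.185 -4.164
endloop
endfacet
facet normal 0.237 0.833 0.500
outer loop
vertex -3.32 4.185 -4.164
vertex -3.396 3.285 -2.627
vertex -2.497 3.506 -3.422
endloop
endfacet
facet normal 0.633 -0.522 0.571
outer loop
vertex -2.497 3.506 -3.422
vertex -3.78 1.935 -3.436
vertex -2.881 2.156 -4.231
endloop
endfacet
facet normal 0.633 -0.522 0.571
outer loop
vertex -3.396 3.285 -2.627
vertex -3.78 1.935 -3.436
vertex -2.497 3.506 -3.422
endloop
endfacet
facet normal 0.278 0.603 -0.747
outer loop
vertex -1.963 4.289 -0.849
vertex -2.677 3.799 -1.51
vertex -2.83 4.666 -0.867
endloop
endfacet
facet normal 0.286 0.690 0.664
outer loop
vertex -1.963 4.289 -0.849
vertex -2.83 4.666 -0.867
vertex -2.468 3.19 0.511
endloop
endfacet
facet normal 0.286 0.690 0.664
outer loop
vertex -2.468 3.19 0.511
vertex -2.83 4.666 -0.867
vertex -3.336 3.567 0.493
endloop
endfacet
facet normal -0.278 -0.604 0.747
outer loop
vertex -2.468 3.19 0.511
vertex -3.336 3.567 0.493
vertex -3.183 2.701 -0.15
endloop
endfacet
facet normal 0.277 0.603 -0.748
outer loop
vertex -2.83 4.666 -0.867
vertex -2.677 3.799 -1.51
vertex -3.583 4.39 -1.369
endloop
endfacet
facet normal -0.538 0.742 0.399
outer loop
vertex -2.83 4.666 -0.867
vertex -3.583 4.39 -1.369
vertex -3.336 3.567 0.493
endloop
endfacet
facet normal -0.539 0.742 0.399
outer loop
vertex -3.336 3.567 0.493
vertex -3.583 4.39 -1.369
vertex -4.088 3.291 -0.009
endloop
endfacet
facet normal -0.277 -0.604 0.747
outer loop
vertex -3.336 3.567 0.493
vertex -4.088 3.291 -0.009
vertex -3.183 2.701 -0.15
endloop
endfacet
facet normal 0.278 0.604 -0.747
outer loop
vertex -3.583 4.39 -1.369
vertex -2.677 3.799 -1.51
vertex -3.653 3.669 -1.978
endloop
endfacet
facet normal -0.958 0.234 -0.167
outer loop
vertex -3.583 4.39 -1.369
vertex -3.653 3.669 -1.978
vertex -4.088 3.291 -0.009
endloop
endfacet
facet normal -0.958 0.235 -0.166
outer loop
vertex -4.088 3.291 -0.009
vertex -3.653 3.669 -1.978
vertex -4.159 2.57 -0.618
endloop
endfacet
facet normal -0.277 -0.604 0.747
outer loop
vertex -4.088 3.291 -0.009
vertex -4.159 2.57 -0.618
vertex -3.183 2.701 -0.15
endloop
endfacet
facet normal 0.278 0.604 -0.747
outer loop
vertex -3.653 3.669 -1.978
vertex -2.677 3.799 -1.51
vertex -2.989 3.047 -2.234
endloop
endfacet
facet normal -0.655 -0.450 -0.607
outer loop
vertex -3.653 3.669 -1.978
vertex -2.989 3.047 -2.234
vertex -4.159 2.57 -0.618
endloop
endfacet
facet normal -0.655 -0.450 -0.607
outer loop
vertex -4.159 2.57 -0.618
vertex -2.989 3.047 -2.234
vertex -3.494 1.948 -0.874
endloop
endfacet
facet normal -0.277 -0.604 0.747
outer loop
vertex -4.159 2.57 -0.618
vertex -3.494 1.948 -0.874
vertex -3.183 2.701 -0.15
endloop
endfacet
facet normal 0.278 0.604 -0.747
outer loop
vertex -2.989 3.047 -2.234
vertex -2.677 3.799 -1.51
vertex -2.09 2.991 -1.945
endloop
endfacet
facet normal 0.140 -0.795 -0.590
outer loop
vertex -2.989 3.047 -2.234
vertex -2.09 2.991 -1.945
vertex -3.494 1.948 -0.874
endloop
endfacet
facet normal 0.140 -0.795 -0.590
outer loop
vertex -3.494 1.948 -0.874
vertex -2.09 2.991 -1.945
vertex -2.595 1.892 -0.585
endloop
endfacet
facet normal -0.278 -0.604 0.747
outer loop
vertex -3.494 1.948 -0.874
vertex -2.595 1.892 -0.585
vertex -3.183 2.701 -0.15
endloop
endfacet
facet normal 0.277 0.604 -0.748
outer loop
vertex -2.09 2.991 -1.945
vertex -2.677 3.799 -1.51
vertex -1.633 3.544 -1.329
endloop
endfacet
facet normal 0.830 -0.542 -0.130
outer loop
vertex -2.09 2.991 -1.945
vertex -1.633 3.544 -1.329
vertex -2.595 1.892 -0.585
endloop
endfacet
facet normal 0.831 -0.542 -0.129
outer loop
vertex -2.595 1.892 -0.585
vertex -1.633 3.544 -1.329
vertex -2.139 2.445 0.031
endloop
endfacet
facet normal -0.278 -0.604 0.747
outer loop
vertex -2.595 1.892 -0.585
vertex -2.139 2.445 0.031
vertex -3.183 2.701 -0.15
endloop
endfacet
facet normal 0.277 0.604 -0.747
outer loop
vertex -1.633 3.544 -1.329
vertex -2.677 3.799 -1.51
vertex -1.963 4.289 -0.849
endloop
endfacet
facet normal 0.895 0.120 0.430
outer loop
vertex -1.633 3.544 -1.329
vertex -1.963 4.289 -0.849
vertex -2.139 2.445 0.031
endloop
endfacet
facet normal 0.895 0.119 0.429
outer loop
vertex -2.139 2.445 0.031
vertex -1.963 4.289 -0.849
vertex -2.468 3.19 0.511
endloop
endfacet
facet normal -0.278 -0.604 0.747
outer loop
vertex -2.139 2.445 0.031
vertex -2.468 3.19 0.511
vertex -3.183 2.701 -0.15
endloop
endfacet

endsolid


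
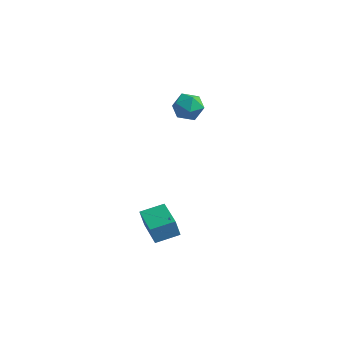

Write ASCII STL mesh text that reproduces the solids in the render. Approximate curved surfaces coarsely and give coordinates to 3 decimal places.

solid 
facet normal -0.612 0.758 -0.225
outer loop
vertex 1.682 -2.212 -3.377
vertex 2.63 -1.373 -3.129
vertex 1.953 -2.257 -4.265
endloop
endfacet
facet normal -0.735 -0.651 -0.191
outer loop
vertex 3.19 -3.787 -3.811
vertex 1.682 -2.212 -3.377
vertex 1.953 -2.257 -4.265
endloop
endfacet
facet normal -0.613 0.758 -0.224
outer loop
vertex 1.953 -2.257 -4.265
vertex 2.63 -1.373 -3.129
vertex 2.901 -1.417 -4.018
endloop
endfacet
facet normal 0.291 -0.048 -0.955
outer loop
vertex 2.901 -1.417 -4.018
vertex 3.19 -3.787 -3.811
vertex 1.953 -2.257 -4.265
endloop
endfacet
facet normal -0.292 0.047 0.955
outer loop
vertex 1.682 -2.212 -3.377
vertex 3.867 -2.903 -2.675
vertex 2.63 -1.373 -3.129
endloop
endfacet
facet normal -0.735 -0.651 -0.192
outer loop
vertex 2.919 -3.743 -2.922
vertex 1.682 -2.212 -3.377
vertex 3.19 -3.787 -3.811
endloop
endfacet
facet normal -0.292 0.048 0.955
outer loop
vertex 2.919 -3.743 -2.922
vertex 3.867 -2.903 -2.675
vertex 1.682 -2.212 -3.377
endloop
endfacet
facet normal 0.735 0.651 0.192
outer loop
vertex 2.63 -1.373 -3.129
vertex 3.867 -2.903 -2.675
vertex 2.901 -1.417 -4.018
endloop
endfacet
facet normal 0.292 -0.048 -0.955
outer loop
vertex 4.138 -2.948 -3.563
vertex 3.19 -3.787 -3.811
vertex 2.901 -1.417 -4.018
endloop
endfacet
facet normal 0.735 0.651 0.191
outer loop
vertex 2.901 -1.417 -4.018
vertex 3.867 -2.903 -2.675
vertex 4.138 -2.948 -3.563
endloop
endfacet
facet normal 0.612 -0.758 0.224
outer loop
vertex 4.138 -2.948 -3.563
vertex 2.919 -3.743 -2.922
vertex 3.19 -3.787 -3.811
endloop
endfacet
facet normal 0.613 -0.758 0.225
outer loop
vertex 3.867 -2.903 -2.675
vertex 2.919 -3.743 -2.922
vertex 4.138 -2.948 -3.563
endloop
endfacet
facet normal -0.308 0.907 0.287
outer loop
vertex 1.38 4.361 -0.255
vertex 1.249 4.051 0.584
vertex 2.051 4.397 0.35
endloop
endfacet
facet normal 0.168 0.956 -0.243
outer loop
vertex 1.38 4.361 -0.255
vertex 2.051 4.397 0.35
vertex 2.224 4.15 -0.503
endloop
endfacet
facet normal -0.087 0.592 -0.801
outer loop
vertex 1.38 4.361 -0.255
vertex 2.224 4.15 -0.503
vertex 1.528 3.652 -0.795
endloop
endfacet
facet normal -0.720 0.319 -0.616
outer loop
vertex 1.38 4.361 -0.255
vertex 1.528 3.652 -0.795
vertex 0.926 3.59 -0.124
endloop
endfacet
facet normal -0.856 0.514 0.056
outer loop
vertex 1.38 4.361 -0.255
vertex 0.926 3.59 -0.124
vertex 1.249 4.051 0.584
endloop
endfacet
facet normal 0.770 0.638 -0.029
outer loop
vertex 2.224 4.15 -0.503
vertex 2.051 4.397 0.35
vertex 2.614 3.71 0.184
endloop
endfacet
facet normal 0.001 0.559 0.829
outer loop
vertex 2.051 4.397 0.35
vertex 1.249 4.051 0.584
vertex 2.012 3.648 0.855
endloop
endfacet
facet normal -0.887 -0.077 0.455
outer loop
vertex 1.249 4.051 0.584
vertex 0.926 3.59 -0.124
vertex 1.316 3.15 0.563
endloop
endfacet
facet normal -0.666 -0.393 -0.634
outer loop
vertex 0.926 3.59 -0.124
vertex 1.528 3.652 -0.795
vertex 1.489 2.903 -0.29
endloop
endfacet
facet normal 0.357 0.048 -0.933
outer loop
vertex 1.528 3.652 -0.795
vertex 2.224 4.15 -0.503
vertex 2.291 3.249 -0.524
endloop
endfacet
facet normal 0.720 -0.319 0.616
outer loop
vertex 2.16 2.939 0.315
vertex 2.614 3.71 0.184
vertex 2.012 3.648 0.855
endloop
endfacet
facet normal 0.087 -0.592 0.801
outer loop
vertex 2.16 2.939 0.315
vertex 2.012 3.648 0.855
vertex 1.316 3.15 0.563
endloop
endfacet
facet normal -0.168 -0.956 0.243
outer loop
vertex 2.16 2.939 0.315
vertex 1.316 3.15 0.563
vertex 1.489 2.903 -0.29
endloop
endfacet
facet normal 0.308 -0.907 -0.287
outer loop
vertex 2.16 2.939 0.315
vertex 1.489 2.903 -0.29
vertex 2.291 3.249 -0.524
endloop
endfacet
facet normal 0.856 -0.514 -0.056
outer loop
vertex 2.16 2.939 0.315
vertex 2.291 3.249 -0.524
vertex 2.614 3.71 0.184
endloop
endfacet
facet normal 0.666 0.393 0.634
outer loop
vertex 2.012 3.648 0.855
vertex 2.614 3.71 0.184
vertex 2.051 4.397 0.35
endloop
endfacet
facet normal -0.357 -0.048 0.933
outer loop
vertex 1.316 3.15 0.563
vertex 2.012 3.648 0.855
vertex 1.249 4.051 0.584
endloop
endfacet
facet normal -0.770 -0.638 0.029
outer loop
vertex 1.489 2.903 -0.29
vertex 1.316 3.15 0.563
vertex 0.926 3.59 -0.124
endloop
endfacet
facet normal -0.001 -0.559 -0.829
outer loop
vertex 2.291 3.249 -0.524
vertex 1.489 2.903 -0.29
vertex 1.528 3.652 -0.795
endloop
endfacet
facet normal 0.887 0.077 -0.455
outer loop
vertex 2.614 3.71 0.184
vertex 2.291 3.249 -0.524
vertex 2.224 4.15 -0.503
endloop
endfacet

endsolid


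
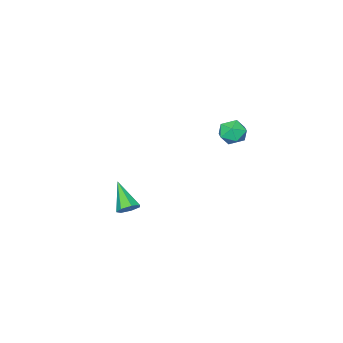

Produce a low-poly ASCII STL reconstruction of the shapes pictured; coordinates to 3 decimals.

solid 
facet normal 0.230 0.729 -0.645
outer loop
vertex 1.233 -2.22 -3.757
vertex 0.59 -2.312 -4.09
vertex 0.754 -1.871 -3.533
endloop
endfacet
facet normal 0.515 0.167 0.841
outer loop
vertex 1.233 -2.22 -3.757
vertex 0.754 -1.871 -3.533
vertex 0.11 -3.828 -2.75
endloop
endfacet
facet normal 0.232 0.728 -0.645
outer loop
vertex 0.754 -1.871 -3.533
vertex 0.59 -2.312 -4.09
vertex 0.152 -1.853 -3.729
endloop
endfacet
facet normal -0.267 0.433 0.861
outer loop
vertex 0.754 -1.871 -3.533
vertex 0.152 -1.853 -3.729
vertex 0.11 -3.828 -2.75
endloop
endfacet
facet normal 0.231 0.728 -0.646
outer loop
vertex 0.152 -1.853 -3.729
vertex 0.59 -2.312 -4.09
vertex -0.12 -2.182 -4.197
endloop
endfacet
facet normal -0.902 0.207 0.379
outer loop
vertex 0.152 -1.853 -3.729
vertex -0.12 -2.182 -4.197
vertex 0.11 -3.828 -2.75
endloop
endfacet
facet normal 0.231 0.729 -0.645
outer loop
vertex -0.12 -2.182 -4.197
vertex 0.59 -2.312 -4.09
vertex 0.142 -2.608 -4.585
endloop
endfacet
facet normal -0.909 -0.339 -0.241
outer loop
vertex -0.12 -2.182 -4.197
vertex 0.142 -2.608 -4.585
vertex 0.11 -3.828 -2.75
endloop
endfacet
facet normal 0.230 0.730 -0.644
outer loop
vertex 0.142 -2.608 -4.585
vertex 0.59 -2.312 -4.09
vertex 0.742 -2.811 -4.601
endloop
endfacet
facet normal -0.284 -0.796 -0.534
outer loop
vertex 0.142 -2.608 -4.585
vertex 0.742 -2.811 -4.601
vertex 0.11 -3.828 -2.75
endloop
endfacet
facet normal 0.231 0.730 -0.644
outer loop
vertex 0.742 -2.811 -4.601
vertex 0.59 -2.312 -4.09
vertex 1.227 -2.639 -4.232
endloop
endfacet
facet normal 0.502 -0.819 -0.278
outer loop
vertex 0.742 -2.811 -4.601
vertex 1.227 -2.639 -4.232
vertex 0.11 -3.828 -2.75
endloop
endfacet
facet normal 0.230 0.728 -0.645
outer loop
vertex 1.227 -2.639 -4.232
vertex 0.59 -2.312 -4.09
vertex 1.233 -2.22 -3.757
endloop
endfacet
facet normal 0.858 -0.390 0.334
outer loop
vertex 1.227 -2.639 -4.232
vertex 1.233 -2.22 -3.757
vertex 0.11 -3.828 -2.75
endloop
endfacet
facet normal 0.246 -0.084 0.966
outer loop
vertex -1.479 3.796 4.479
vertex -2.257 3.365 4.64
vertex -1.519 2.896 4.411
endloop
endfacet
facet normal 0.829 -0.079 0.554
outer loop
vertex -1.479 3.796 4.479
vertex -1.519 2.896 4.411
vertex -1.062 3.375 3.795
endloop
endfacet
facet normal 0.829 0.529 0.180
outer loop
vertex -1.479 3.796 4.479
vertex -1.062 3.375 3.795
vertex -1.518 4.142 3.644
endloop
endfacet
facet normal 0.248 0.899 0.361
outer loop
vertex -1.479 3.796 4.479
vertex -1.518 4.142 3.644
vertex -2.256 4.136 4.166
endloop
endfacet
facet normal -0.113 0.520 0.846
outer loop
vertex -1.479 3.796 4.479
vertex -2.256 4.136 4.166
vertex -2.257 3.365 4.64
endloop
endfacet
facet normal 0.777 -0.622 0.093
outer loop
vertex -1.062 3.375 3.795
vertex -1.519 2.896 4.411
vertex -1.584 2.684 3.534
endloop
endfacet
facet normal -0.165 -0.630 0.759
outer loop
vertex -1.519 2.896 4.411
vertex -2.257 3.365 4.64
vertex -2.322 2.678 4.056
endloop
endfacet
facet normal -0.746 0.349 0.567
outer loop
vertex -2.257 3.365 4.64
vertex -2.256 4.136 4.166
vertex -2.778 3.445 3.905
endloop
endfacet
facet normal -0.164 0.962 -0.220
outer loop
vertex -2.256 4.136 4.166
vertex -1.518 4.142 3.644
vertex -2.321 3.924 3.289
endloop
endfacet
facet normal 0.779 0.362 -0.513
outer loop
vertex -1.518 4.142 3.644
vertex -1.062 3.375 3.795
vertex -1.583 3.455 3.06
endloop
endfacet
facet normal -0.248 -0.899 -0.361
outer loop
vertex -2.361 3.024 3.221
vertex -1.584 2.684 3.534
vertex -2.322 2.678 4.056
endloop
endfacet
facet normal -0.829 -0.529 -0.180
outer loop
vertex -2.361 3.024 3.221
vertex -2.322 2.678 4.056
vertex -2.778 3.445 3.905
endloop
endfacet
facet normal -0.829 0.079 -0.554
outer loop
vertex -2.361 3.024 3.221
vertex -2.778 3.445 3.905
vertex -2.321 3.924 3.289
endloop
endfacet
facet normal -0.246 0.084 -0.966
outer loop
vertex -2.361 3.024 3.221
vertex -2.321 3.924 3.289
vertex -1.583 3.455 3.06
endloop
endfacet
facet normal 0.113 -0.520 -0.846
outer loop
vertex -2.361 3.024 3.221
vertex -1.583 3.455 3.06
vertex -1.584 2.684 3.534
endloop
endfacet
facet normal 0.164 -0.962 0.220
outer loop
vertex -2.322 2.678 4.056
vertex -1.584 2.684 3.534
vertex -1.519 2.896 4.411
endloop
endfacet
facet normal -0.779 -0.362 0.513
outer loop
vertex -2.778 3.445 3.905
vertex -2.322 2.678 4.056
vertex -2.257 3.365 4.64
endloop
endfacet
facet normal -0.777 0.622 -0.093
outer loop
vertex -2.321 3.924 3.289
vertex -2.778 3.445 3.905
vertex -2.256 4.136 4.166
endloop
endfacet
facet normal 0.165 0.630 -0.759
outer loop
vertex -1.583 3.455 3.06
vertex -2.321 3.924 3.289
vertex -1.518 4.142 3.644
endloop
endfacet
facet normal 0.746 -0.349 -0.567
outer loop
vertex -1.584 2.684 3.534
vertex -1.583 3.455 3.06
vertex -1.062 3.375 3.795
endloop
endfacet

endsolid


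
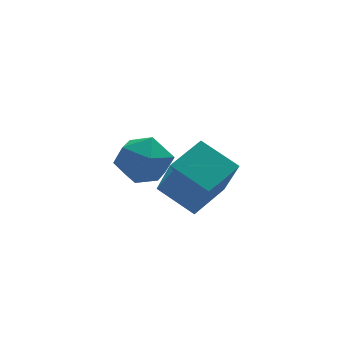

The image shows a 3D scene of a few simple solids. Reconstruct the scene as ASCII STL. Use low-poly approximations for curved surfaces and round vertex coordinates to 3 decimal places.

solid 
facet normal -0.602 0.644 0.471
outer loop
vertex 1.541 -1.817 -0.398
vertex 2.584 -1.125 -0.011
vertex 1.441 -0.865 -1.827
endloop
endfacet
facet normal -0.796 -0.528 -0.296
outer loop
vertex 2.236 -1.715 -2.449
vertex 1.541 -1.817 -0.398
vertex 1.441 -0.865 -1.827
endloop
endfacet
facet normal -0.602 0.644 0.471
outer loop
vertex 1.441 -0.865 -1.827
vertex 2.584 -1.125 -0.011
vertex 2.484 -0.173 -1.44
endloop
endfacet
facet normal -0.059 0.553 -0.831
outer loop
vertex 2.484 -0.173 -1.44
vertex 2.236 -1.715 -2.449
vertex 1.441 -0.865 -1.827
endloop
endfacet
facet normal 0.059 -0.553 0.831
outer loop
vertex 1.541 -1.817 -0.398
vertex 3.379 -1.975 -0.633
vertex 2.584 -1.125 -0.011
endloop
endfacet
facet normal -0.796 -0.528 -0.296
outer loop
vertex 2.336 -2.667 -1.02
vertex 1.541 -1.817 -0.398
vertex 2.236 -1.715 -2.449
endloop
endfacet
facet normal 0.059 -0.553 0.831
outer loop
vertex 2.336 -2.667 -1.02
vertex 3.379 -1.975 -0.633
vertex 1.541 -1.817 -0.398
endloop
endfacet
facet normal 0.796 0.528 0.296
outer loop
vertex 2.584 -1.125 -0.011
vertex 3.379 -1.975 -0.633
vertex 2.484 -0.173 -1.44
endloop
endfacet
facet normal -0.059 0.553 -0.831
outer loop
vertex 3.279 -1.023 -2.062
vertex 2.236 -1.715 -2.449
vertex 2.484 -0.173 -1.44
endloop
endfacet
facet normal 0.796 0.528 0.296
outer loop
vertex 2.484 -0.173 -1.44
vertex 3.379 -1.975 -0.633
vertex 3.279 -1.023 -2.062
endloop
endfacet
facet normal 0.602 -0.644 -0.471
outer loop
vertex 3.279 -1.023 -2.062
vertex 2.336 -2.667 -1.02
vertex 2.236 -1.715 -2.449
endloop
endfacet
facet normal 0.602 -0.644 -0.471
outer loop
vertex 3.379 -1.975 -0.633
vertex 2.336 -2.667 -1.02
vertex 3.279 -1.023 -2.062
endloop
endfacet
facet normal -0.759 0.509 0.405
outer loop
vertex 0.832 1.455 -2.04
vertex 0.99 1.043 -1.227
vertex 1.414 1.839 -1.432
endloop
endfacet
facet normal -0.455 0.882 -0.121
outer loop
vertex 0.832 1.455 -2.04
vertex 1.414 1.839 -1.432
vertex 1.628 1.826 -2.332
endloop
endfacet
facet normal -0.493 0.492 -0.717
outer loop
vertex 0.832 1.455 -2.04
vertex 1.628 1.826 -2.332
vertex 1.336 1.021 -2.684
endloop
endfacet
facet normal -0.820 -0.122 -0.559
outer loop
vertex 0.832 1.455 -2.04
vertex 1.336 1.021 -2.684
vertex 0.942 0.537 -2.001
endloop
endfacet
facet normal -0.985 -0.112 0.134
outer loop
vertex 0.832 1.455 -2.04
vertex 0.942 0.537 -2.001
vertex 0.99 1.043 -1.227
endloop
endfacet
facet normal 0.233 0.972 0.041
outer loop
vertex 1.628 1.826 -2.332
vertex 1.414 1.839 -1.432
vertex 2.278 1.643 -1.699
endloop
endfacet
facet normal -0.259 0.368 0.893
outer loop
vertex 1.414 1.839 -1.432
vertex 0.99 1.043 -1.227
vertex 1.884 1.159 -1.016
endloop
endfacet
facet normal -0.622 -0.637 0.455
outer loop
vertex 0.99 1.043 -1.227
vertex 0.942 0.537 -2.001
vertex 1.592 0.354 -1.368
endloop
endfacet
facet normal -0.355 -0.654 -0.668
outer loop
vertex 0.942 0.537 -2.001
vertex 1.336 1.021 -2.684
vertex 1.806 0.341 -2.268
endloop
endfacet
facet normal 0.174 0.341 -0.924
outer loop
vertex 1.336 1.021 -2.684
vertex 1.628 1.826 -2.332
vertex 2.23 1.137 -2.473
endloop
endfacet
facet normal 0.820 0.122 0.559
outer loop
vertex 2.388 0.725 -1.66
vertex 2.278 1.643 -1.699
vertex 1.884 1.159 -1.016
endloop
endfacet
facet normal 0.493 -0.492 0.717
outer loop
vertex 2.388 0.725 -1.66
vertex 1.884 1.159 -1.016
vertex 1.592 0.354 -1.368
endloop
endfacet
facet normal 0.455 -0.882 0.121
outer loop
vertex 2.388 0.725 -1.66
vertex 1.592 0.354 -1.368
vertex 1.806 0.341 -2.268
endloop
endfacet
facet normal 0.759 -0.509 -0.405
outer loop
vertex 2.388 0.725 -1.66
vertex 1.806 0.341 -2.268
vertex 2.23 1.137 -2.473
endloop
endfacet
facet normal 0.985 0.112 -0.134
outer loop
vertex 2.388 0.725 -1.66
vertex 2.23 1.137 -2.473
vertex 2.278 1.643 -1.699
endloop
endfacet
facet normal 0.355 0.654 0.668
outer loop
vertex 1.884 1.159 -1.016
vertex 2.278 1.643 -1.699
vertex 1.414 1.839 -1.432
endloop
endfacet
facet normal -0.174 -0.341 0.924
outer loop
vertex 1.592 0.354 -1.368
vertex 1.884 1.159 -1.016
vertex 0.99 1.043 -1.227
endloop
endfacet
facet normal -0.233 -0.972 -0.041
outer loop
vertex 1.806 0.341 -2.268
vertex 1.592 0.354 -1.368
vertex 0.942 0.537 -2.001
endloop
endfacet
facet normal 0.259 -0.368 -0.893
outer loop
vertex 2.23 1.137 -2.473
vertex 1.806 0.341 -2.268
vertex 1.336 1.021 -2.684
endloop
endfacet
facet normal 0.622 0.637 -0.455
outer loop
vertex 2.278 1.643 -1.699
vertex 2.23 1.137 -2.473
vertex 1.628 1.826 -2.332
endloop
endfacet

endsolid


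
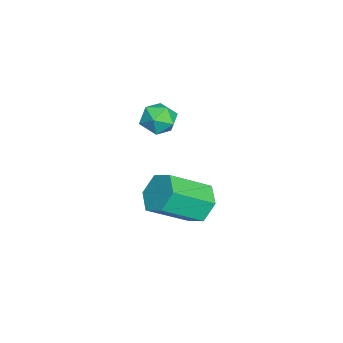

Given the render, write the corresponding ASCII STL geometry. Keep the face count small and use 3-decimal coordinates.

solid 
facet normal -0.564 0.666 -0.489
outer loop
vertex -1.768 -2.436 -1.78
vertex -2.418 -2.825 -1.56
vertex -2.131 -2.248 -1.105
endloop
endfacet
facet normal 0.037 0.968 -0.250
outer loop
vertex -1.768 -2.436 -1.78
vertex -2.131 -2.248 -1.105
vertex -1.344 -2.285 -1.132
endloop
endfacet
facet normal 0.590 0.611 -0.528
outer loop
vertex -1.768 -2.436 -1.78
vertex -1.344 -2.285 -1.132
vertex -1.144 -2.885 -1.603
endloop
endfacet
facet normal 0.330 0.089 -0.940
outer loop
vertex -1.768 -2.436 -1.78
vertex -1.144 -2.885 -1.603
vertex -1.808 -3.219 -1.868
endloop
endfacet
facet normal -0.383 0.122 -0.916
outer loop
vertex -1.768 -2.436 -1.78
vertex -1.808 -3.219 -1.868
vertex -2.418 -2.825 -1.56
endloop
endfacet
facet normal 0.057 0.886 0.459
outer loop
vertex -1.344 -2.285 -1.132
vertex -2.131 -2.248 -1.105
vertex -1.732 -2.581 -0.512
endloop
endfacet
facet normal -0.914 0.398 0.071
outer loop
vertex -2.131 -2.248 -1.105
vertex -2.418 -2.825 -1.56
vertex -2.396 -2.915 -0.777
endloop
endfacet
facet normal -0.622 -0.480 -0.619
outer loop
vertex -2.418 -2.825 -1.56
vertex -1.808 -3.219 -1.868
vertex -2.196 -3.515 -1.248
endloop
endfacet
facet normal 0.531 -0.534 -0.657
outer loop
vertex -1.808 -3.219 -1.868
vertex -1.144 -2.885 -1.603
vertex -1.409 -3.552 -1.275
endloop
endfacet
facet normal 0.951 0.310 0.009
outer loop
vertex -1.144 -2.885 -1.603
vertex -1.344 -2.285 -1.132
vertex -1.122 -2.975 -0.82
endloop
endfacet
facet normal -0.330 -0.089 0.940
outer loop
vertex -1.772 -3.364 -0.6
vertex -1.732 -2.581 -0.512
vertex -2.396 -2.915 -0.777
endloop
endfacet
facet normal -0.590 -0.611 0.528
outer loop
vertex -1.772 -3.364 -0.6
vertex -2.396 -2.915 -0.777
vertex -2.196 -3.515 -1.248
endloop
endfacet
facet normal -0.037 -0.968 0.250
outer loop
vertex -1.772 -3.364 -0.6
vertex -2.196 -3.515 -1.248
vertex -1.409 -3.552 -1.275
endloop
endfacet
facet normal 0.564 -0.666 0.489
outer loop
vertex -1.772 -3.364 -0.6
vertex -1.409 -3.552 -1.275
vertex -1.122 -2.975 -0.82
endloop
endfacet
facet normal 0.383 -0.122 0.916
outer loop
vertex -1.772 -3.364 -0.6
vertex -1.122 -2.975 -0.82
vertex -1.732 -2.581 -0.512
endloop
endfacet
facet normal -0.531 0.534 0.657
outer loop
vertex -2.396 -2.915 -0.777
vertex -1.732 -2.581 -0.512
vertex -2.131 -2.248 -1.105
endloop
endfacet
facet normal -0.951 -0.310 -0.009
outer loop
vertex -2.196 -3.515 -1.248
vertex -2.396 -2.915 -0.777
vertex -2.418 -2.825 -1.56
endloop
endfacet
facet normal -0.057 -0.886 -0.459
outer loop
vertex -1.409 -3.552 -1.275
vertex -2.196 -3.515 -1.248
vertex -1.808 -3.219 -1.868
endloop
endfacet
facet normal 0.914 -0.398 -0.071
outer loop
vertex -1.122 -2.975 -0.82
vertex -1.409 -3.552 -1.275
vertex -1.144 -2.885 -1.603
endloop
endfacet
facet normal 0.622 0.480 0.619
outer loop
vertex -1.732 -2.581 -0.512
vertex -1.122 -2.975 -0.82
vertex -1.344 -2.285 -1.132
endloop
endfacet
facet normal -0.418 0.720 -0.554
outer loop
vertex 2.703 -0.674 -3.086
vertex 1.917 -0.903 -2.791
vertex 2.384 -0.305 -2.366
endloop
endfacet
facet normal 0.831 0.549 0.087
outer loop
vertex 2.703 -0.674 -3.086
vertex 2.384 -0.305 -2.366
vertex 3.489 -2.027 -2.044
endloop
endfacet
facet normal 0.831 0.549 0.087
outer loop
vertex 3.489 -2.027 -2.044
vertex 2.384 -0.305 -2.366
vertex 3.17 -1.658 -1.324
endloop
endfacet
facet normal 0.419 -0.720 0.554
outer loop
vertex 3.489 -2.027 -2.044
vertex 3.17 -1.658 -1.324
vertex 2.703 -2.257 -1.749
endloop
endfacet
facet normal -0.418 0.720 -0.554
outer loop
vertex 2.384 -0.305 -2.366
vertex 1.917 -0.903 -2.791
vertex 1.598 -0.534 -2.07
endloop
endfacet
facet normal 0.099 0.643 0.760
outer loop
vertex 2.384 -0.305 -2.366
vertex 1.598 -0.534 -2.07
vertex 3.17 -1.658 -1.324
endloop
endfacet
facet normal 0.098 0.642 0.760
outer loop
vertex 3.17 -1.658 -1.324
vertex 1.598 -0.534 -2.07
vertex 2.384 -1.887 -1.029
endloop
endfacet
facet normal 0.418 -0.719 0.555
outer loop
vertex 3.17 -1.658 -1.324
vertex 2.384 -1.887 -1.029
vertex 2.703 -2.257 -1.749
endloop
endfacet
facet normal -0.418 0.720 -0.554
outer loop
vertex 1.598 -0.534 -2.07
vertex 1.917 -0.903 -2.791
vertex 1.131 -1.133 -2.496
endloop
endfacet
facet normal -0.733 0.092 0.674
outer loop
vertex 1.598 -0.534 -2.07
vertex 1.131 -1.133 -2.496
vertex 2.384 -1.887 -1.029
endloop
endfacet
facet normal -0.733 0.093 0.674
outer loop
vertex 2.384 -1.887 -1.029
vertex 1.131 -1.133 -2.496
vertex 1.917 -2.486 -1.454
endloop
endfacet
facet normal 0.418 -0.719 0.555
outer loop
vertex 2.384 -1.887 -1.029
vertex 1.917 -2.486 -1.454
vertex 2.703 -2.257 -1.749
endloop
endfacet
facet normal -0.419 0.720 -0.554
outer loop
vertex 1.131 -1.133 -2.496
vertex 1.917 -0.903 -2.791
vertex 1.45 -1.502 -3.216
endloop
endfacet
facet normal -0.831 -0.549 -0.087
outer loop
vertex 1.131 -1.133 -2.496
vertex 1.45 -1.502 -3.216
vertex 1.917 -2.486 -1.454
endloop
endfacet
facet normal -0.831 -0.549 -0.087
outer loop
vertex 1.917 -2.486 -1.454
vertex 1.45 -1.502 -3.216
vertex 2.236 -2.855 -2.174
endloop
endfacet
facet normal 0.418 -0.720 0.554
outer loop
vertex 1.917 -2.486 -1.454
vertex 2.236 -2.855 -2.174
vertex 2.703 -2.257 -1.749
endloop
endfacet
facet normal -0.418 0.719 -0.555
outer loop
vertex 1.45 -1.502 -3.216
vertex 1.917 -0.903 -2.791
vertex 2.236 -1.273 -3.511
endloop
endfacet
facet normal -0.098 -0.642 -0.760
outer loop
vertex 1.45 -1.502 -3.216
vertex 2.236 -1.273 -3.511
vertex 2.236 -2.855 -2.174
endloop
endfacet
facet normal -0.099 -0.642 -0.760
outer loop
vertex 2.236 -2.855 -2.174
vertex 2.236 -1.273 -3.511
vertex 3.022 -2.626 -2.47
endloop
endfacet
facet normal 0.418 -0.720 0.554
outer loop
vertex 2.236 -2.855 -2.174
vertex 3.022 -2.626 -2.47
vertex 2.703 -2.257 -1.749
endloop
endfacet
facet normal -0.418 0.719 -0.555
outer loop
vertex 2.236 -1.273 -3.511
vertex 1.917 -0.903 -2.791
vertex 2.703 -0.674 -3.086
endloop
endfacet
facet normal 0.733 -0.093 -0.674
outer loop
vertex 2.236 -1.273 -3.511
vertex 2.703 -0.674 -3.086
vertex 3.022 -2.626 -2.47
endloop
endfacet
facet normal 0.733 -0.093 -0.674
outer loop
vertex 3.022 -2.626 -2.47
vertex 2.703 -0.674 -3.086
vertex 3.489 -2.027 -2.044
endloop
endfacet
facet normal 0.418 -0.720 0.554
outer loop
vertex 3.022 -2.626 -2.47
vertex 3.489 -2.027 -2.044
vertex 2.703 -2.257 -1.749
endloop
endfacet

endsolid


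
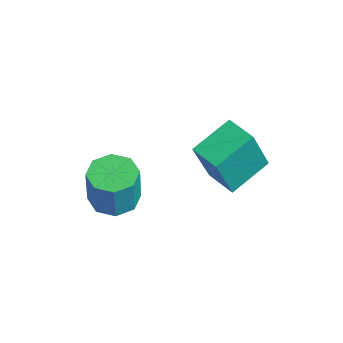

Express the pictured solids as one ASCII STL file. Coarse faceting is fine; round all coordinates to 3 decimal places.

solid 
facet normal -0.917 -0.393 0.074
outer loop
vertex -0.448 2.557 3.55
vertex -0.991 3.944 4.185
vertex -0.915 3.276 1.578
endloop
endfacet
facet normal 0.336 -0.857 -0.392
outer loop
vertex 0.111 3.716 1.495
vertex -0.448 2.557 3.55
vertex -0.915 3.276 1.578
endloop
endfacet
facet normal -0.916 -0.393 0.074
outer loop
vertex -0.915 3.276 1.578
vertex -0.991 3.944 4.185
vertex -1.459 4.663 2.213
endloop
endfacet
facet normal -0.218 0.334 -0.917
outer loop
vertex -1.459 4.663 2.213
vertex 0.111 3.716 1.495
vertex -0.915 3.276 1.578
endloop
endfacet
facet normal 0.218 -0.335 0.917
outer loop
vertex -0.448 2.557 3.55
vertex 0.035 4.384 4.102
vertex -0.991 3.944 4.185
endloop
endfacet
facet normal 0.335 -0.857 -0.392
outer loop
vertex 0.579 2.997 3.467
vertex -0.448 2.557 3.55
vertex 0.111 3.716 1.495
endloop
endfacet
facet normal 0.217 -0.335 0.917
outer loop
vertex 0.579 2.997 3.467
vertex 0.035 4.384 4.102
vertex -0.448 2.557 3.55
endloop
endfacet
facet normal -0.336 0.857 0.392
outer loop
vertex -0.991 3.944 4.185
vertex 0.035 4.384 4.102
vertex -1.459 4.663 2.213
endloop
endfacet
facet normal -0.217 0.335 -0.917
outer loop
vertex -0.432 5.103 2.13
vertex 0.111 3.716 1.495
vertex -1.459 4.663 2.213
endloop
endfacet
facet normal -0.335 0.857 0.392
outer loop
vertex -1.459 4.663 2.213
vertex 0.035 4.384 4.102
vertex -0.432 5.103 2.13
endloop
endfacet
facet normal 0.917 0.393 -0.074
outer loop
vertex -0.432 5.103 2.13
vertex 0.579 2.997 3.467
vertex 0.111 3.716 1.495
endloop
endfacet
facet normal 0.916 0.393 -0.074
outer loop
vertex 0.035 4.384 4.102
vertex 0.579 2.997 3.467
vertex -0.432 5.103 2.13
endloop
endfacet
facet normal -0.201 0.069 -0.977
outer loop
vertex -2.626 -0.057 -1.064
vertex -3.09 0.688 -0.916
vertex -2.24 0.503 -1.104
endloop
endfacet
facet normal 0.799 -0.565 -0.204
outer loop
vertex -2.626 -0.057 -1.064
vertex -2.24 0.503 -1.104
vertex -2.286 -0.173 0.588
endloop
endfacet
facet normal 0.799 -0.565 -0.204
outer loop
vertex -2.286 -0.173 0.588
vertex -2.24 0.503 -1.104
vertex -1.9 0.387 0.548
endloop
endfacet
facet normal 0.201 -0.069 0.977
outer loop
vertex -2.286 -0.173 0.588
vertex -1.9 0.387 0.548
vertex -2.75 0.572 0.736
endloop
endfacet
facet normal -0.201 0.069 -0.977
outer loop
vertex -2.24 0.503 -1.104
vertex -3.09 0.688 -0.916
vertex -2.352 1.171 -1.034
endloop
endfacet
facet normal 0.966 0.181 -0.186
outer loop
vertex -2.24 0.503 -1.104
vertex -2.352 1.171 -1.034
vertex -1.9 0.387 0.548
endloop
endfacet
facet normal 0.966 0.181 -0.186
outer loop
vertex -1.9 0.387 0.548
vertex -2.352 1.171 -1.034
vertex -2.012 1.055 0.618
endloop
endfacet
facet normal 0.201 -0.069 0.977
outer loop
vertex -1.9 0.387 0.548
vertex -2.012 1.055 0.618
vertex -2.75 0.572 0.736
endloop
endfacet
facet normal -0.201 0.069 -0.977
outer loop
vertex -2.352 1.171 -1.034
vertex -3.09 0.688 -0.916
vertex -2.896 1.556 -0.895
endloop
endfacet
facet normal 0.567 0.822 -0.059
outer loop
vertex -2.352 1.171 -1.034
vertex -2.896 1.556 -0.895
vertex -2.012 1.055 0.618
endloop
endfacet
facet normal 0.567 0.822 -0.059
outer loop
vertex -2.012 1.055 0.618
vertex -2.896 1.556 -0.895
vertex -2.556 1.44 0.757
endloop
endfacet
facet normal 0.201 -0.069 0.977
outer loop
vertex -2.012 1.055 0.618
vertex -2.556 1.44 0.757
vertex -2.75 0.572 0.736
endloop
endfacet
facet normal -0.201 0.069 -0.977
outer loop
vertex -2.896 1.556 -0.895
vertex -3.09 0.688 -0.916
vertex -3.554 1.433 -0.768
endloop
endfacet
facet normal -0.164 0.981 0.103
outer loop
vertex -2.896 1.556 -0.895
vertex -3.554 1.433 -0.768
vertex -2.556 1.44 0.757
endloop
endfacet
facet normal -0.164 0.981 0.103
outer loop
vertex -2.556 1.44 0.757
vertex -3.554 1.433 -0.768
vertex -3.214 1.317 0.884
endloop
endfacet
facet normal 0.201 -0.069 0.977
outer loop
vertex -2.556 1.44 0.757
vertex -3.214 1.317 0.884
vertex -2.75 0.572 0.736
endloop
endfacet
facet normal -0.201 0.069 -0.977
outer loop
vertex -3.554 1.433 -0.768
vertex -3.09 0.688 -0.916
vertex -3.94 0.873 -0.728
endloop
endfacet
facet normal -0.799 0.565 0.204
outer loop
vertex -3.554 1.433 -0.768
vertex -3.94 0.873 -0.728
vertex -3.214 1.317 0.884
endloop
endfacet
facet normal -0.799 0.565 0.204
outer loop
vertex -3.214 1.317 0.884
vertex -3.94 0.873 -0.728
vertex -3.6 0.757 0.924
endloop
endfacet
facet normal 0.201 -0.069 0.977
outer loop
vertex -3.214 1.317 0.884
vertex -3.6 0.757 0.924
vertex -2.75 0.572 0.736
endloop
endfacet
facet normal -0.201 0.069 -0.977
outer loop
vertex -3.94 0.873 -0.728
vertex -3.09 0.688 -0.916
vertex -3.828 0.205 -0.798
endloop
endfacet
facet normal -0.966 -0.181 0.186
outer loop
vertex -3.94 0.873 -0.728
vertex -3.828 0.205 -0.798
vertex -3.6 0.757 0.924
endloop
endfacet
facet normal -0.966 -0.181 0.186
outer loop
vertex -3.6 0.757 0.924
vertex -3.828 0.205 -0.798
vertex -3.488 0.089 0.854
endloop
endfacet
facet normal 0.201 -0.069 0.977
outer loop
vertex -3.6 0.757 0.924
vertex -3.488 0.089 0.854
vertex -2.75 0.572 0.736
endloop
endfacet
facet normal -0.201 0.069 -0.977
outer loop
vertex -3.828 0.205 -0.798
vertex -3.09 0.688 -0.916
vertex -3.284 -0.18 -0.937
endloop
endfacet
facet normal -0.567 -0.822 0.059
outer loop
vertex -3.828 0.205 -0.798
vertex -3.284 -0.18 -0.937
vertex -3.488 0.089 0.854
endloop
endfacet
facet normal -0.567 -0.822 0.059
outer loop
vertex -3.488 0.089 0.854
vertex -3.284 -0.18 -0.937
vertex -2.944 -0.296 0.715
endloop
endfacet
facet normal 0.201 -0.069 0.977
outer loop
vertex -3.488 0.089 0.854
vertex -2.944 -0.296 0.715
vertex -2.75 0.572 0.736
endloop
endfacet
facet normal -0.201 0.069 -0.977
outer loop
vertex -3.284 -0.18 -0.937
vertex -3.09 0.688 -0.916
vertex -2.626 -0.057 -1.064
endloop
endfacet
facet normal 0.164 -0.981 -0.103
outer loop
vertex -3.284 -0.18 -0.937
vertex -2.626 -0.057 -1.064
vertex -2.944 -0.296 0.715
endloop
endfacet
facet normal 0.164 -0.981 -0.103
outer loop
vertex -2.944 -0.296 0.715
vertex -2.626 -0.057 -1.064
vertex -2.286 -0.173 0.588
endloop
endfacet
facet normal 0.201 -0.069 0.977
outer loop
vertex -2.944 -0.296 0.715
vertex -2.286 -0.173 0.588
vertex -2.75 0.572 0.736
endloop
endfacet

endsolid


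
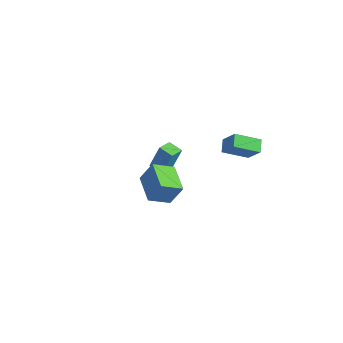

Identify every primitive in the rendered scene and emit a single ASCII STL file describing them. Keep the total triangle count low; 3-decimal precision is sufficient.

solid 
facet normal -0.642 0.009 -0.767
outer loop
vertex 0.754 2.957 0.975
vertex 0.214 3.618 1.435
vertex 1.718 4.296 0.184
endloop
endfacet
facet normal 0.557 -0.681 -0.474
outer loop
vertex 2.706 4.282 1.365
vertex 0.754 2.957 0.975
vertex 1.718 4.296 0.184
endloop
endfacet
facet normal -0.642 0.008 -0.767
outer loop
vertex 1.718 4.296 0.184
vertex 0.214 3.618 1.435
vertex 1.177 4.957 0.644
endloop
endfacet
facet normal 0.527 0.732 -0.432
outer loop
vertex 1.177 4.957 0.644
vertex 2.706 4.282 1.365
vertex 1.718 4.296 0.184
endloop
endfacet
facet normal -0.527 -0.732 0.432
outer loop
vertex 0.754 2.957 0.975
vertex 1.202 3.604 2.616
vertex 0.214 3.618 1.435
endloop
endfacet
facet normal 0.557 -0.681 -0.475
outer loop
vertex 1.743 2.943 2.156
vertex 0.754 2.957 0.975
vertex 2.706 4.282 1.365
endloop
endfacet
facet normal -0.527 -0.732 0.432
outer loop
vertex 1.743 2.943 2.156
vertex 1.202 3.604 2.616
vertex 0.754 2.957 0.975
endloop
endfacet
facet normal -0.557 0.681 0.474
outer loop
vertex 0.214 3.618 1.435
vertex 1.202 3.604 2.616
vertex 1.177 4.957 0.644
endloop
endfacet
facet normal 0.527 0.732 -0.433
outer loop
vertex 2.166 4.943 1.825
vertex 2.706 4.282 1.365
vertex 1.177 4.957 0.644
endloop
endfacet
facet normal -0.557 0.681 0.475
outer loop
vertex 1.177 4.957 0.644
vertex 1.202 3.604 2.616
vertex 2.166 4.943 1.825
endloop
endfacet
facet normal 0.642 -0.009 0.767
outer loop
vertex 2.166 4.943 1.825
vertex 1.743 2.943 2.156
vertex 2.706 4.282 1.365
endloop
endfacet
facet normal 0.642 -0.009 0.767
outer loop
vertex 1.202 3.604 2.616
vertex 1.743 2.943 2.156
vertex 2.166 4.943 1.825
endloop
endfacet
facet normal -0.856 0.491 0.163
outer loop
vertex 1.523 -3.611 4.625
vertex 2.087 -2.401 3.94
vertex 0.982 -4.111 3.295
endloop
endfacet
facet normal -0.376 -0.807 0.456
outer loop
vertex 2.633 -5.059 2.98
vertex 1.523 -3.611 4.625
vertex 0.982 -4.111 3.295
endloop
endfacet
facet normal -0.856 0.491 0.163
outer loop
vertex 0.982 -4.111 3.295
vertex 2.087 -2.401 3.94
vertex 1.546 -2.901 2.61
endloop
endfacet
facet normal -0.356 -0.329 -0.875
outer loop
vertex 1.546 -2.901 2.61
vertex 2.633 -5.059 2.98
vertex 0.982 -4.111 3.295
endloop
endfacet
facet normal 0.356 0.329 0.875
outer loop
vertex 1.523 -3.611 4.625
vertex 3.738 -3.349 3.625
vertex 2.087 -2.401 3.94
endloop
endfacet
facet normal -0.376 -0.807 0.456
outer loop
vertex 3.174 -4.559 4.31
vertex 1.523 -3.611 4.625
vertex 2.633 -5.059 2.98
endloop
endfacet
facet normal 0.356 0.329 0.875
outer loop
vertex 3.174 -4.559 4.31
vertex 3.738 -3.349 3.625
vertex 1.523 -3.611 4.625
endloop
endfacet
facet normal 0.376 0.807 -0.456
outer loop
vertex 2.087 -2.401 3.94
vertex 3.738 -3.349 3.625
vertex 1.546 -2.901 2.61
endloop
endfacet
facet normal -0.356 -0.329 -0.875
outer loop
vertex 3.197 -3.849 2.295
vertex 2.633 -5.059 2.98
vertex 1.546 -2.901 2.61
endloop
endfacet
facet normal 0.376 0.807 -0.456
outer loop
vertex 1.546 -2.901 2.61
vertex 3.738 -3.349 3.625
vertex 3.197 -3.849 2.295
endloop
endfacet
facet normal 0.856 -0.491 -0.163
outer loop
vertex 3.197 -3.849 2.295
vertex 3.174 -4.559 4.31
vertex 2.633 -5.059 2.98
endloop
endfacet
facet normal 0.856 -0.491 -0.163
outer loop
vertex 3.738 -3.349 3.625
vertex 3.174 -4.559 4.31
vertex 3.197 -3.849 2.295
endloop
endfacet
facet normal -0.962 -0.113 0.247
outer loop
vertex -3.422 1.793 -0.537
vertex -3.615 2.853 -0.802
vertex -3.807 1.291 -2.265
endloop
endfacet
facet normal 0.174 -0.955 0.239
outer loop
vertex -2.825 1.407 -2.518
vertex -3.422 1.793 -0.537
vertex -3.807 1.291 -2.265
endloop
endfacet
facet normal -0.962 -0.113 0.247
outer loop
vertex -3.807 1.291 -2.265
vertex -3.615 2.853 -0.802
vertex -4.0 2.352 -2.53
endloop
endfacet
facet normal -0.210 -0.273 -0.939
outer loop
vertex -4.0 2.352 -2.53
vertex -2.825 1.407 -2.518
vertex -3.807 1.291 -2.265
endloop
endfacet
facet normal 0.210 0.273 0.939
outer loop
vertex -3.422 1.793 -0.537
vertex -2.633 2.969 -1.055
vertex -3.615 2.853 -0.802
endloop
endfacet
facet normal 0.173 -0.956 0.238
outer loop
vertex -2.44 1.908 -0.79
vertex -3.422 1.793 -0.537
vertex -2.825 1.407 -2.518
endloop
endfacet
facet normal 0.210 0.273 0.939
outer loop
vertex -2.44 1.908 -0.79
vertex -2.633 2.969 -1.055
vertex -3.422 1.793 -0.537
endloop
endfacet
facet normal -0.174 0.955 -0.238
outer loop
vertex -3.615 2.853 -0.802
vertex -2.633 2.969 -1.055
vertex -4.0 2.352 -2.53
endloop
endfacet
facet normal -0.210 -0.273 -0.939
outer loop
vertex -3.018 2.467 -2.783
vertex -2.825 1.407 -2.518
vertex -4.0 2.352 -2.53
endloop
endfacet
facet normal -0.173 0.955 -0.239
outer loop
vertex -4.0 2.352 -2.53
vertex -2.633 2.969 -1.055
vertex -3.018 2.467 -2.783
endloop
endfacet
facet normal 0.962 0.113 -0.247
outer loop
vertex -3.018 2.467 -2.783
vertex -2.44 1.908 -0.79
vertex -2.825 1.407 -2.518
endloop
endfacet
facet normal 0.962 0.113 -0.247
outer loop
vertex -2.633 2.969 -1.055
vertex -2.44 1.908 -0.79
vertex -3.018 2.467 -2.783
endloop
endfacet

endsolid
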